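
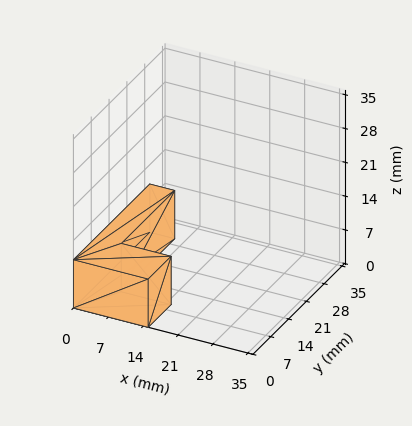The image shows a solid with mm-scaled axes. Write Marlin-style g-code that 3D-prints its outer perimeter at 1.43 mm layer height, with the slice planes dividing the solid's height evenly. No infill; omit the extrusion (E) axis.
Reading the render: the shape is an L-shaped prism: outer 15 × 30 mm, arm thicknesses ≈ 9 mm (horizontal) and 5 mm (vertical), extruded 10 mm in z (dimensions read to the nearest mm from the axis ticks). For the g-code, the solid's height is divided into equal slices at the stated Δz and each level perimeter traced with G1 moves after a G0 lift.

; perimeter-only toolpath
G21 ; units = mm
G90 ; absolute positioning
G28 ; home
; layer 1
G0 Z1.43
G0 X0.00 Y0.00
G1 X15.00 Y0.00
G1 X15.00 Y9.00
G1 X5.00 Y9.00
G1 X5.00 Y30.00
G1 X0.00 Y30.00
G1 X0.00 Y0.00
; layer 2
G0 Z2.86
G0 X0.00 Y0.00
G1 X15.00 Y0.00
G1 X15.00 Y9.00
G1 X5.00 Y9.00
G1 X5.00 Y30.00
G1 X0.00 Y30.00
G1 X0.00 Y0.00
; layer 3
G0 Z4.29
G0 X0.00 Y0.00
G1 X15.00 Y0.00
G1 X15.00 Y9.00
G1 X5.00 Y9.00
G1 X5.00 Y30.00
G1 X0.00 Y30.00
G1 X0.00 Y0.00
; layer 4
G0 Z5.71
G0 X0.00 Y0.00
G1 X15.00 Y0.00
G1 X15.00 Y9.00
G1 X5.00 Y9.00
G1 X5.00 Y30.00
G1 X0.00 Y30.00
G1 X0.00 Y0.00
; layer 5
G0 Z7.14
G0 X0.00 Y0.00
G1 X15.00 Y0.00
G1 X15.00 Y9.00
G1 X5.00 Y9.00
G1 X5.00 Y30.00
G1 X0.00 Y30.00
G1 X0.00 Y0.00
; layer 6
G0 Z8.57
G0 X0.00 Y0.00
G1 X15.00 Y0.00
G1 X15.00 Y9.00
G1 X5.00 Y9.00
G1 X5.00 Y30.00
G1 X0.00 Y30.00
G1 X0.00 Y0.00
; layer 7
G0 Z10.00
G0 X0.00 Y0.00
G1 X15.00 Y0.00
G1 X15.00 Y9.00
G1 X5.00 Y9.00
G1 X5.00 Y30.00
G1 X0.00 Y30.00
G1 X0.00 Y0.00
M2 ; end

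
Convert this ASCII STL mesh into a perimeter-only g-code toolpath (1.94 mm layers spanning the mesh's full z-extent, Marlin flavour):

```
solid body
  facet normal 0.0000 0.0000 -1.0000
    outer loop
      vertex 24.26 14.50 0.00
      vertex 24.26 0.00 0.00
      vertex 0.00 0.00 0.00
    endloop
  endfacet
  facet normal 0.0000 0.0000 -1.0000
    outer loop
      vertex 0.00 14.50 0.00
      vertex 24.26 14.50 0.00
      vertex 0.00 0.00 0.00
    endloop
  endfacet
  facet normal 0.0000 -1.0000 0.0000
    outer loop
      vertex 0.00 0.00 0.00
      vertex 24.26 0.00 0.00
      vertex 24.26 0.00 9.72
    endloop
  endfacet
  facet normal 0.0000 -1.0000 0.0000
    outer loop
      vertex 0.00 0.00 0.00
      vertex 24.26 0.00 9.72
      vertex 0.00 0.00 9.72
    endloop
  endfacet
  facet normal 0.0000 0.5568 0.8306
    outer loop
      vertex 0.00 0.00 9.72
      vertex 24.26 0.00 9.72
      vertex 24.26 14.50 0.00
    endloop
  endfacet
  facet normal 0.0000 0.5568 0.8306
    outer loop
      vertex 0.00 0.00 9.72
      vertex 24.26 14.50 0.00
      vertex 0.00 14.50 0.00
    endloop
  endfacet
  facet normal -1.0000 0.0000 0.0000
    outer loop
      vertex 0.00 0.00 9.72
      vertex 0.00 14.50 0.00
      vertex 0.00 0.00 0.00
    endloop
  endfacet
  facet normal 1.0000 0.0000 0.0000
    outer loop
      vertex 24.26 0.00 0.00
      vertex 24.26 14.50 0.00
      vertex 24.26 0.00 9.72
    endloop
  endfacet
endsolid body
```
; perimeter-only toolpath
G21 ; units = mm
G90 ; absolute positioning
G28 ; home
; layer 1
G0 Z1.94
G0 X0.00 Y0.00
G1 X24.26 Y0.00
G1 X24.26 Y11.60
G1 X0.00 Y11.60
G1 X0.00 Y0.00
; layer 2
G0 Z3.89
G0 X0.00 Y0.00
G1 X24.26 Y0.00
G1 X24.26 Y8.70
G1 X0.00 Y8.70
G1 X0.00 Y0.00
; layer 3
G0 Z5.83
G0 X0.00 Y0.00
G1 X24.26 Y0.00
G1 X24.26 Y5.80
G1 X0.00 Y5.80
G1 X0.00 Y0.00
; layer 4
G0 Z7.78
G0 X0.00 Y0.00
G1 X24.26 Y0.00
G1 X24.26 Y2.90
G1 X0.00 Y2.90
G1 X0.00 Y0.00
M2 ; end

The solid is a wedge (ramp): 24.3 × 14.5 mm base, rising to 9.72 mm along the y=0 edge and sloping linearly to z=0 at y=14.5. Slicing at Δz = 1.94 mm — 5 equal slices spanning the solid's height, so layer i sits at z = i·h/5 — gives 4 non-empty perimeters. Each is a 4-segment closed polygon; G0 lifts to the layer z and rapids to the start vertex, then G1 traces the edges. The cross-section shrinks linearly with z (the slice at the apex is degenerate and omitted).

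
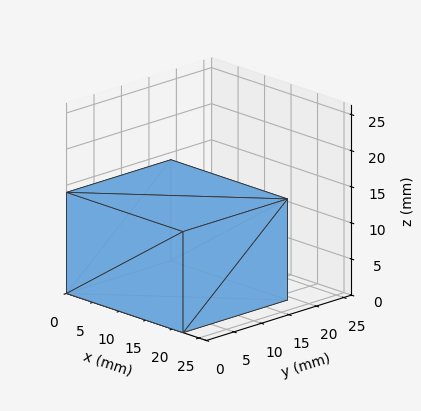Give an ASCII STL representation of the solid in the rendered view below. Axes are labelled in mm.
Reading the render: the shape is a rectangular box, roughly 22 × 19 mm footprint and 14 mm tall (dimensions read to the nearest mm from the axis ticks). For the STL, each face is triangulated and given an outward normal.

solid part
  facet normal 0.0000 0.0000 -1.0000
    outer loop
      vertex 22.00 19.00 0.00
      vertex 22.00 0.00 0.00
      vertex 0.00 0.00 0.00
    endloop
  endfacet
  facet normal 0.0000 0.0000 -1.0000
    outer loop
      vertex 0.00 19.00 0.00
      vertex 22.00 19.00 0.00
      vertex 0.00 0.00 0.00
    endloop
  endfacet
  facet normal 0.0000 0.0000 1.0000
    outer loop
      vertex 0.00 0.00 14.00
      vertex 22.00 0.00 14.00
      vertex 22.00 19.00 14.00
    endloop
  endfacet
  facet normal 0.0000 0.0000 1.0000
    outer loop
      vertex 0.00 0.00 14.00
      vertex 22.00 19.00 14.00
      vertex 0.00 19.00 14.00
    endloop
  endfacet
  facet normal 0.0000 -1.0000 0.0000
    outer loop
      vertex 0.00 0.00 0.00
      vertex 22.00 0.00 0.00
      vertex 22.00 0.00 14.00
    endloop
  endfacet
  facet normal 0.0000 -1.0000 0.0000
    outer loop
      vertex 0.00 0.00 0.00
      vertex 22.00 0.00 14.00
      vertex 0.00 0.00 14.00
    endloop
  endfacet
  facet normal 0.0000 1.0000 0.0000
    outer loop
      vertex 22.00 19.00 14.00
      vertex 22.00 19.00 0.00
      vertex 0.00 19.00 0.00
    endloop
  endfacet
  facet normal 0.0000 1.0000 0.0000
    outer loop
      vertex 0.00 19.00 14.00
      vertex 22.00 19.00 14.00
      vertex 0.00 19.00 0.00
    endloop
  endfacet
  facet normal -1.0000 0.0000 0.0000
    outer loop
      vertex 0.00 19.00 14.00
      vertex 0.00 19.00 0.00
      vertex 0.00 0.00 0.00
    endloop
  endfacet
  facet normal -1.0000 0.0000 0.0000
    outer loop
      vertex 0.00 0.00 14.00
      vertex 0.00 19.00 14.00
      vertex 0.00 0.00 0.00
    endloop
  endfacet
  facet normal 1.0000 0.0000 0.0000
    outer loop
      vertex 22.00 0.00 0.00
      vertex 22.00 19.00 0.00
      vertex 22.00 19.00 14.00
    endloop
  endfacet
  facet normal 1.0000 0.0000 0.0000
    outer loop
      vertex 22.00 0.00 0.00
      vertex 22.00 19.00 14.00
      vertex 22.00 0.00 14.00
    endloop
  endfacet
endsolid part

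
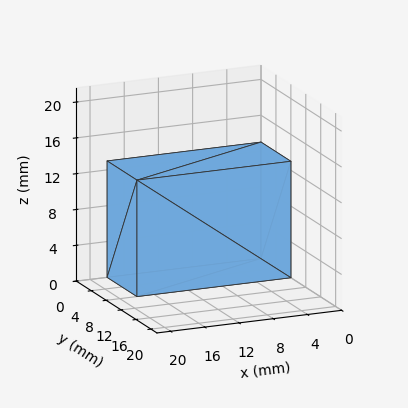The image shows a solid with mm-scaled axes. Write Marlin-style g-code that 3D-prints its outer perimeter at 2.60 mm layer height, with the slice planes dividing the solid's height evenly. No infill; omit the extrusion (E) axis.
Reading the render: the shape is a rectangular box, roughly 18 × 8 mm footprint and 13 mm tall (dimensions read to the nearest mm from the axis ticks). For the g-code, the solid's height is divided into equal slices at the stated Δz and each level perimeter traced with G1 moves after a G0 lift.

; perimeter-only toolpath
G21 ; units = mm
G90 ; absolute positioning
G28 ; home
; layer 1
G0 Z2.60
G0 X0.00 Y0.00
G1 X18.00 Y0.00
G1 X18.00 Y8.00
G1 X0.00 Y8.00
G1 X0.00 Y0.00
; layer 2
G0 Z5.20
G0 X0.00 Y0.00
G1 X18.00 Y0.00
G1 X18.00 Y8.00
G1 X0.00 Y8.00
G1 X0.00 Y0.00
; layer 3
G0 Z7.80
G0 X0.00 Y0.00
G1 X18.00 Y0.00
G1 X18.00 Y8.00
G1 X0.00 Y8.00
G1 X0.00 Y0.00
; layer 4
G0 Z10.40
G0 X0.00 Y0.00
G1 X18.00 Y0.00
G1 X18.00 Y8.00
G1 X0.00 Y8.00
G1 X0.00 Y0.00
; layer 5
G0 Z13.00
G0 X0.00 Y0.00
G1 X18.00 Y0.00
G1 X18.00 Y8.00
G1 X0.00 Y8.00
G1 X0.00 Y0.00
M2 ; end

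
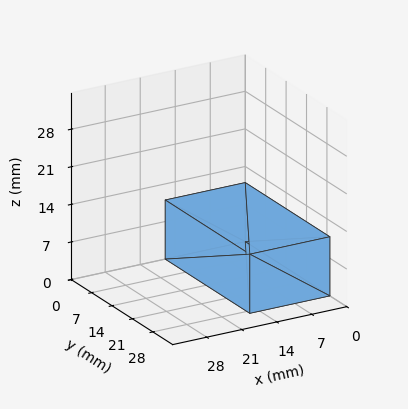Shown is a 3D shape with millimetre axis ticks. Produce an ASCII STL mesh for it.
Reading the render: the shape is a rectangular box, roughly 16 × 29 mm footprint and 11 mm tall (dimensions read to the nearest mm from the axis ticks). For the STL, each face is triangulated and given an outward normal.

solid part
  facet normal 0.0000 0.0000 -1.0000
    outer loop
      vertex 16.00 29.00 0.00
      vertex 16.00 0.00 0.00
      vertex 0.00 0.00 0.00
    endloop
  endfacet
  facet normal 0.0000 0.0000 -1.0000
    outer loop
      vertex 0.00 29.00 0.00
      vertex 16.00 29.00 0.00
      vertex 0.00 0.00 0.00
    endloop
  endfacet
  facet normal 0.0000 0.0000 1.0000
    outer loop
      vertex 0.00 0.00 11.00
      vertex 16.00 0.00 11.00
      vertex 16.00 29.00 11.00
    endloop
  endfacet
  facet normal 0.0000 0.0000 1.0000
    outer loop
      vertex 0.00 0.00 11.00
      vertex 16.00 29.00 11.00
      vertex 0.00 29.00 11.00
    endloop
  endfacet
  facet normal 0.0000 -1.0000 0.0000
    outer loop
      vertex 0.00 0.00 0.00
      vertex 16.00 0.00 0.00
      vertex 16.00 0.00 11.00
    endloop
  endfacet
  facet normal 0.0000 -1.0000 0.0000
    outer loop
      vertex 0.00 0.00 0.00
      vertex 16.00 0.00 11.00
      vertex 0.00 0.00 11.00
    endloop
  endfacet
  facet normal 0.0000 1.0000 0.0000
    outer loop
      vertex 16.00 29.00 11.00
      vertex 16.00 29.00 0.00
      vertex 0.00 29.00 0.00
    endloop
  endfacet
  facet normal 0.0000 1.0000 0.0000
    outer loop
      vertex 0.00 29.00 11.00
      vertex 16.00 29.00 11.00
      vertex 0.00 29.00 0.00
    endloop
  endfacet
  facet normal -1.0000 0.0000 0.0000
    outer loop
      vertex 0.00 29.00 11.00
      vertex 0.00 29.00 0.00
      vertex 0.00 0.00 0.00
    endloop
  endfacet
  facet normal -1.0000 0.0000 0.0000
    outer loop
      vertex 0.00 0.00 11.00
      vertex 0.00 29.00 11.00
      vertex 0.00 0.00 0.00
    endloop
  endfacet
  facet normal 1.0000 0.0000 0.0000
    outer loop
      vertex 16.00 0.00 0.00
      vertex 16.00 29.00 0.00
      vertex 16.00 29.00 11.00
    endloop
  endfacet
  facet normal 1.0000 0.0000 0.0000
    outer loop
      vertex 16.00 0.00 0.00
      vertex 16.00 29.00 11.00
      vertex 16.00 0.00 11.00
    endloop
  endfacet
endsolid part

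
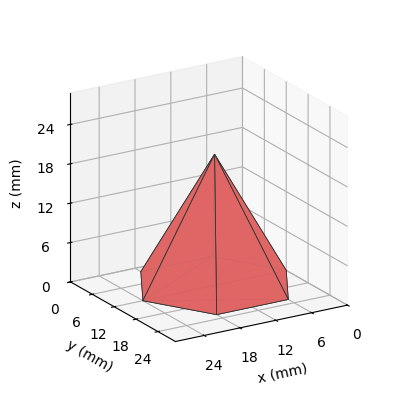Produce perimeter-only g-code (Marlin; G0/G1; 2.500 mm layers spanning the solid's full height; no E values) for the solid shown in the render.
Reading the render: the shape is a regular 6-sided pyramid, base circumscribed radius ≈ 12 mm, apex at z ≈ 20 mm (dimensions read to the nearest mm from the axis ticks). For the g-code, the solid's height is divided into equal slices at the stated Δz and each level perimeter traced with G1 moves after a G0 lift.

; perimeter-only toolpath
G21 ; units = mm
G90 ; absolute positioning
G28 ; home
; layer 1
G0 Z2.500
G0 X22.500 Y12.000
G1 X17.250 Y21.093
G1 X6.750 Y21.093
G1 X1.500 Y12.000
G1 X6.750 Y2.907
G1 X17.250 Y2.907
G1 X22.500 Y12.000
; layer 2
G0 Z5.000
G0 X21.000 Y12.000
G1 X16.500 Y19.794
G1 X7.500 Y19.794
G1 X3.000 Y12.000
G1 X7.500 Y4.206
G1 X16.500 Y4.206
G1 X21.000 Y12.000
; layer 3
G0 Z7.500
G0 X19.500 Y12.000
G1 X15.750 Y18.495
G1 X8.250 Y18.495
G1 X4.500 Y12.000
G1 X8.250 Y5.505
G1 X15.750 Y5.505
G1 X19.500 Y12.000
; layer 4
G0 Z10.000
G0 X18.000 Y12.000
G1 X15.000 Y17.196
G1 X9.000 Y17.196
G1 X6.000 Y12.000
G1 X9.000 Y6.804
G1 X15.000 Y6.804
G1 X18.000 Y12.000
; layer 5
G0 Z12.500
G0 X16.500 Y12.000
G1 X14.250 Y15.897
G1 X9.750 Y15.897
G1 X7.500 Y12.000
G1 X9.750 Y8.103
G1 X14.250 Y8.103
G1 X16.500 Y12.000
; layer 6
G0 Z15.000
G0 X15.000 Y12.000
G1 X13.500 Y14.598
G1 X10.500 Y14.598
G1 X9.000 Y12.000
G1 X10.500 Y9.402
G1 X13.500 Y9.402
G1 X15.000 Y12.000
; layer 7
G0 Z17.500
G0 X13.500 Y12.000
G1 X12.750 Y13.299
G1 X11.250 Y13.299
G1 X10.500 Y12.000
G1 X11.250 Y10.701
G1 X12.750 Y10.701
G1 X13.500 Y12.000
M2 ; end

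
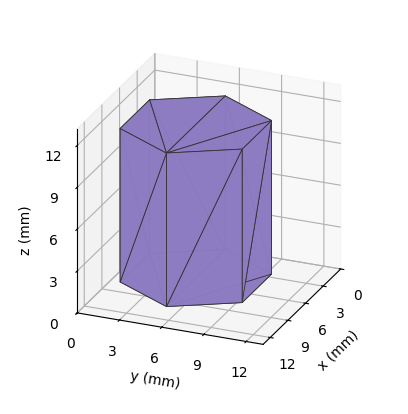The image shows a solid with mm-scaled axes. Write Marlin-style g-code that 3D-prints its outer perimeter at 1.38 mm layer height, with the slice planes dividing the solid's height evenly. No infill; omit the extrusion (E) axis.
Reading the render: the shape is a regular 6-sided prism (a cylinder approximated with 6 flat sides), circumscribed radius ≈ 5 mm, height ≈ 11 mm (dimensions read to the nearest mm from the axis ticks). For the g-code, the solid's height is divided into equal slices at the stated Δz and each level perimeter traced with G1 moves after a G0 lift.

; perimeter-only toolpath
G21 ; units = mm
G90 ; absolute positioning
G28 ; home
; layer 1
G0 Z1.38
G0 X10.00 Y5.00
G1 X7.50 Y9.33
G1 X2.50 Y9.33
G1 X0.00 Y5.00
G1 X2.50 Y0.67
G1 X7.50 Y0.67
G1 X10.00 Y5.00
; layer 2
G0 Z2.75
G0 X10.00 Y5.00
G1 X7.50 Y9.33
G1 X2.50 Y9.33
G1 X0.00 Y5.00
G1 X2.50 Y0.67
G1 X7.50 Y0.67
G1 X10.00 Y5.00
; layer 3
G0 Z4.12
G0 X10.00 Y5.00
G1 X7.50 Y9.33
G1 X2.50 Y9.33
G1 X0.00 Y5.00
G1 X2.50 Y0.67
G1 X7.50 Y0.67
G1 X10.00 Y5.00
; layer 4
G0 Z5.50
G0 X10.00 Y5.00
G1 X7.50 Y9.33
G1 X2.50 Y9.33
G1 X0.00 Y5.00
G1 X2.50 Y0.67
G1 X7.50 Y0.67
G1 X10.00 Y5.00
; layer 5
G0 Z6.88
G0 X10.00 Y5.00
G1 X7.50 Y9.33
G1 X2.50 Y9.33
G1 X0.00 Y5.00
G1 X2.50 Y0.67
G1 X7.50 Y0.67
G1 X10.00 Y5.00
; layer 6
G0 Z8.25
G0 X10.00 Y5.00
G1 X7.50 Y9.33
G1 X2.50 Y9.33
G1 X0.00 Y5.00
G1 X2.50 Y0.67
G1 X7.50 Y0.67
G1 X10.00 Y5.00
; layer 7
G0 Z9.62
G0 X10.00 Y5.00
G1 X7.50 Y9.33
G1 X2.50 Y9.33
G1 X0.00 Y5.00
G1 X2.50 Y0.67
G1 X7.50 Y0.67
G1 X10.00 Y5.00
; layer 8
G0 Z11.00
G0 X10.00 Y5.00
G1 X7.50 Y9.33
G1 X2.50 Y9.33
G1 X0.00 Y5.00
G1 X2.50 Y0.67
G1 X7.50 Y0.67
G1 X10.00 Y5.00
M2 ; end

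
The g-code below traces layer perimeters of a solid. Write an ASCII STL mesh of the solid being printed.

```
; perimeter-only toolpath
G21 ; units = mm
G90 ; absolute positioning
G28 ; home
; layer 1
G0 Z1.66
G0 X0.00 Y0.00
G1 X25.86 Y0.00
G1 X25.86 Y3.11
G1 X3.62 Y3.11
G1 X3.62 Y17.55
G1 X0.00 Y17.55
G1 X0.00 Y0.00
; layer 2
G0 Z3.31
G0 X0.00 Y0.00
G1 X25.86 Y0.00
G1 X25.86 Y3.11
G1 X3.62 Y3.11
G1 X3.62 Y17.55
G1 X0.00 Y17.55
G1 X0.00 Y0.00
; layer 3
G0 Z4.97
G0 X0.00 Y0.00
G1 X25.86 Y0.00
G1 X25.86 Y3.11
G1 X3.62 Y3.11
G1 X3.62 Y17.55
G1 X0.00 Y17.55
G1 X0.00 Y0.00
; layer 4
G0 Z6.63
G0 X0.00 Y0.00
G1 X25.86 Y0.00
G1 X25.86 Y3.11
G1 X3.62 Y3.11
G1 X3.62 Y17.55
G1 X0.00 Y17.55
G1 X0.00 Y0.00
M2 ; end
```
solid part
  facet normal 0.0000 0.0000 -1.0000
    outer loop
      vertex 25.86 3.11 0.00
      vertex 25.86 0.00 0.00
      vertex 0.00 0.00 0.00
    endloop
  endfacet
  facet normal 0.0000 0.0000 -1.0000
    outer loop
      vertex 3.62 3.11 0.00
      vertex 25.86 3.11 0.00
      vertex 0.00 0.00 0.00
    endloop
  endfacet
  facet normal 0.0000 0.0000 -1.0000
    outer loop
      vertex 3.62 17.55 0.00
      vertex 3.62 3.11 0.00
      vertex 0.00 0.00 0.00
    endloop
  endfacet
  facet normal 0.0000 0.0000 -1.0000
    outer loop
      vertex 0.00 17.55 0.00
      vertex 3.62 17.55 0.00
      vertex 0.00 0.00 0.00
    endloop
  endfacet
  facet normal 0.0000 0.0000 1.0000
    outer loop
      vertex 0.00 0.00 6.63
      vertex 25.86 0.00 6.63
      vertex 25.86 3.11 6.63
    endloop
  endfacet
  facet normal 0.0000 0.0000 1.0000
    outer loop
      vertex 0.00 0.00 6.63
      vertex 25.86 3.11 6.63
      vertex 3.62 3.11 6.63
    endloop
  endfacet
  facet normal 0.0000 0.0000 1.0000
    outer loop
      vertex 0.00 0.00 6.63
      vertex 3.62 3.11 6.63
      vertex 3.62 17.55 6.63
    endloop
  endfacet
  facet normal 0.0000 0.0000 1.0000
    outer loop
      vertex 0.00 0.00 6.63
      vertex 3.62 17.55 6.63
      vertex 0.00 17.55 6.63
    endloop
  endfacet
  facet normal 0.0000 -1.0000 0.0000
    outer loop
      vertex 0.00 0.00 0.00
      vertex 25.86 0.00 0.00
      vertex 25.86 0.00 6.63
    endloop
  endfacet
  facet normal 0.0000 -1.0000 0.0000
    outer loop
      vertex 0.00 0.00 0.00
      vertex 25.86 0.00 6.63
      vertex 0.00 0.00 6.63
    endloop
  endfacet
  facet normal 1.0000 0.0000 0.0000
    outer loop
      vertex 25.86 0.00 0.00
      vertex 25.86 3.11 0.00
      vertex 25.86 3.11 6.63
    endloop
  endfacet
  facet normal 1.0000 0.0000 0.0000
    outer loop
      vertex 25.86 0.00 0.00
      vertex 25.86 3.11 6.63
      vertex 25.86 0.00 6.63
    endloop
  endfacet
  facet normal 0.0000 1.0000 0.0000
    outer loop
      vertex 25.86 3.11 0.00
      vertex 3.62 3.11 0.00
      vertex 3.62 3.11 6.63
    endloop
  endfacet
  facet normal 0.0000 1.0000 0.0000
    outer loop
      vertex 25.86 3.11 0.00
      vertex 3.62 3.11 6.63
      vertex 25.86 3.11 6.63
    endloop
  endfacet
  facet normal 1.0000 0.0000 0.0000
    outer loop
      vertex 3.62 3.11 0.00
      vertex 3.62 17.55 0.00
      vertex 3.62 17.55 6.63
    endloop
  endfacet
  facet normal 1.0000 0.0000 0.0000
    outer loop
      vertex 3.62 3.11 0.00
      vertex 3.62 17.55 6.63
      vertex 3.62 3.11 6.63
    endloop
  endfacet
  facet normal 0.0000 1.0000 0.0000
    outer loop
      vertex 3.62 17.55 0.00
      vertex 0.00 17.55 0.00
      vertex 0.00 17.55 6.63
    endloop
  endfacet
  facet normal 0.0000 1.0000 0.0000
    outer loop
      vertex 3.62 17.55 0.00
      vertex 0.00 17.55 6.63
      vertex 3.62 17.55 6.63
    endloop
  endfacet
  facet normal -1.0000 0.0000 0.0000
    outer loop
      vertex 0.00 17.55 0.00
      vertex 0.00 0.00 0.00
      vertex 0.00 0.00 6.63
    endloop
  endfacet
  facet normal -1.0000 0.0000 0.0000
    outer loop
      vertex 0.00 17.55 0.00
      vertex 0.00 0.00 6.63
      vertex 0.00 17.55 6.63
    endloop
  endfacet
endsolid part

The G0 Z moves step by Δz≈1.66 mm. Every layer's G1 loop is the same polygon, so the solid is a straight extrusion of it from z=0 to z≈6.63. Closing with flat bottom and top caps and triangulating gives 20 facets — an L-shaped prism: outer 25.9 × 17.6 mm, arm thicknesses ≈ 3.11 mm (horizontal) and 3.62 mm (vertical), extruded 6.63 mm in z.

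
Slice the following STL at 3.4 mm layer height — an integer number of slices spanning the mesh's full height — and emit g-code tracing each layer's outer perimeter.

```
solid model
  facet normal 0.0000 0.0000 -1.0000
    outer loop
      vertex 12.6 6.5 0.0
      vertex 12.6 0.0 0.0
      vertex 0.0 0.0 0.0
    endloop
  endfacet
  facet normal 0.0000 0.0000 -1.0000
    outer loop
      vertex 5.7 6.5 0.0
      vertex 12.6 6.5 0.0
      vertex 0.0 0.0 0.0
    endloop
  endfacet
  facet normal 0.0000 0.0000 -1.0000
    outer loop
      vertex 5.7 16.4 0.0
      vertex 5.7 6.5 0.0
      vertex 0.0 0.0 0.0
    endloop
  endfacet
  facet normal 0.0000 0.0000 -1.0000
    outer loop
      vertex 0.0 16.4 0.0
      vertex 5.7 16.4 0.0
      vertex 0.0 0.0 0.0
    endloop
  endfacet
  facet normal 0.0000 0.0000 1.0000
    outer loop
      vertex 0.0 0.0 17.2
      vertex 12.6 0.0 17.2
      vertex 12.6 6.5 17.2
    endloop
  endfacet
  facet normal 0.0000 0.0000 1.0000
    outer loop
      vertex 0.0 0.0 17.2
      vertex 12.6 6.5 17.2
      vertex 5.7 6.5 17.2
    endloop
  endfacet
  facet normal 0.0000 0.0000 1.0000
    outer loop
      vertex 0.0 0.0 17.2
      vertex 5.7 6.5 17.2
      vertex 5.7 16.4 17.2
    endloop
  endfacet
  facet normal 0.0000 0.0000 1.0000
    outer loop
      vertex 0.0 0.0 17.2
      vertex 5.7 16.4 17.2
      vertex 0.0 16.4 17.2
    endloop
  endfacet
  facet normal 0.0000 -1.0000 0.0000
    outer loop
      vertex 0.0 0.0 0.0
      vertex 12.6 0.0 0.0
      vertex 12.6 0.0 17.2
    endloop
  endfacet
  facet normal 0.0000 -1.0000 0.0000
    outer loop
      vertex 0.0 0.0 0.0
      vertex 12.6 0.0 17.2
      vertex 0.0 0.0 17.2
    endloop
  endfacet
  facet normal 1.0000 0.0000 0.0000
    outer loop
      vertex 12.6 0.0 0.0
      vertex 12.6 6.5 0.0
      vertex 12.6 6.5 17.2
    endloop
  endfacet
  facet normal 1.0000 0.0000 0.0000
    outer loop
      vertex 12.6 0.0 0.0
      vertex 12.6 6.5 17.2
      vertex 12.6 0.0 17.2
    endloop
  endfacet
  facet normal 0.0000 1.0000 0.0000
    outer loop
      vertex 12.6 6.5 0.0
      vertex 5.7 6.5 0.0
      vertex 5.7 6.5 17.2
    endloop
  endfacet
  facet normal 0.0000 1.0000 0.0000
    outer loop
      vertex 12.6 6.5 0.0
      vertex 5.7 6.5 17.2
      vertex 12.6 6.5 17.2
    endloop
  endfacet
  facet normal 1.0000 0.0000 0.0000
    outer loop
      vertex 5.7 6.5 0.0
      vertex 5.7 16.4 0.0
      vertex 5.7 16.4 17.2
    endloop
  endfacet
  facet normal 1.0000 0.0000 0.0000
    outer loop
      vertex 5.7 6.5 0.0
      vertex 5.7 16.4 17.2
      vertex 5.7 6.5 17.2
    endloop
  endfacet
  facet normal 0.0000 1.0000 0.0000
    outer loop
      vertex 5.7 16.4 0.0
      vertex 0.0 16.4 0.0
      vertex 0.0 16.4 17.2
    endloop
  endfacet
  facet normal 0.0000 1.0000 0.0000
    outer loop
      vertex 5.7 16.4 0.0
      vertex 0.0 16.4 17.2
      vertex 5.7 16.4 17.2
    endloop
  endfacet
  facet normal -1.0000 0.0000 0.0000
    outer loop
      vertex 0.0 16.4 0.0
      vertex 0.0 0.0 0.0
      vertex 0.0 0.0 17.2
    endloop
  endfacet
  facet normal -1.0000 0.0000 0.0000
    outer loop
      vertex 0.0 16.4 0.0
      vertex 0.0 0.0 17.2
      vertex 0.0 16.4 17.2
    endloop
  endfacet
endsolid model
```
; perimeter-only toolpath
G21 ; units = mm
G90 ; absolute positioning
G28 ; home
; layer 1
G0 Z3.4
G0 X0.0 Y0.0
G1 X12.6 Y0.0
G1 X12.6 Y6.5
G1 X5.7 Y6.5
G1 X5.7 Y16.4
G1 X0.0 Y16.4
G1 X0.0 Y0.0
; layer 2
G0 Z6.9
G0 X0.0 Y0.0
G1 X12.6 Y0.0
G1 X12.6 Y6.5
G1 X5.7 Y6.5
G1 X5.7 Y16.4
G1 X0.0 Y16.4
G1 X0.0 Y0.0
; layer 3
G0 Z10.3
G0 X0.0 Y0.0
G1 X12.6 Y0.0
G1 X12.6 Y6.5
G1 X5.7 Y6.5
G1 X5.7 Y16.4
G1 X0.0 Y16.4
G1 X0.0 Y0.0
; layer 4
G0 Z13.8
G0 X0.0 Y0.0
G1 X12.6 Y0.0
G1 X12.6 Y6.5
G1 X5.7 Y6.5
G1 X5.7 Y16.4
G1 X0.0 Y16.4
G1 X0.0 Y0.0
; layer 5
G0 Z17.2
G0 X0.0 Y0.0
G1 X12.6 Y0.0
G1 X12.6 Y6.5
G1 X5.7 Y6.5
G1 X5.7 Y16.4
G1 X0.0 Y16.4
G1 X0.0 Y0.0
M2 ; end

The solid is an L-shaped prism: outer 12.6 × 16.4 mm, arm thicknesses ≈ 6.5 mm (horizontal) and 5.7 mm (vertical), extruded 17.2 mm in z. Slicing at Δz = 3.4 mm — 5 equal slices spanning the solid's height, so layer i sits at z = i·h/5 — gives 5 non-empty perimeters. Each is a 6-segment closed polygon; G0 lifts to the layer z and rapids to the start vertex, then G1 traces the edges.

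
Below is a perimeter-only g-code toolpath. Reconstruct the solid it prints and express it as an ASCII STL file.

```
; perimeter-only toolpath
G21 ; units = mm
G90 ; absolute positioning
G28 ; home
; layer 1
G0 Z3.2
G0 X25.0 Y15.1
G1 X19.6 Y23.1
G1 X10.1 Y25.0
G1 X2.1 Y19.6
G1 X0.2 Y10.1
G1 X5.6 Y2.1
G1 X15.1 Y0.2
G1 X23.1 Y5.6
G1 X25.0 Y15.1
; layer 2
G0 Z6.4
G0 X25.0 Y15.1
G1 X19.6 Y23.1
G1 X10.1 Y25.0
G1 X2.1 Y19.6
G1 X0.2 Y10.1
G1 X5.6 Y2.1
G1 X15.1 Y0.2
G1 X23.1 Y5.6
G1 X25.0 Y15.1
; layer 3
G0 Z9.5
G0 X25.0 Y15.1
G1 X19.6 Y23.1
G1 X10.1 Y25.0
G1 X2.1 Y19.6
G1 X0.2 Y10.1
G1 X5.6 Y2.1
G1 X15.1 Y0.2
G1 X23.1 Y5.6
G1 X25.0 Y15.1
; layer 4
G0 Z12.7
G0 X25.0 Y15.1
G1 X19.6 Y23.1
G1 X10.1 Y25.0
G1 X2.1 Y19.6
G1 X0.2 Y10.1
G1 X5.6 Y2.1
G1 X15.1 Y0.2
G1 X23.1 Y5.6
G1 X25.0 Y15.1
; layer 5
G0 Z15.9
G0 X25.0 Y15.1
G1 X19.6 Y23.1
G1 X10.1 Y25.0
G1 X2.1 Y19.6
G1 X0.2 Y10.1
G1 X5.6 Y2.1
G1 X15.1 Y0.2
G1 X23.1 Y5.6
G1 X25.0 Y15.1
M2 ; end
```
solid part
  facet normal 0.0000 0.0000 -1.0000
    outer loop
      vertex 10.1 25.0 0.0
      vertex 19.6 23.1 0.0
      vertex 25.0 15.1 0.0
    endloop
  endfacet
  facet normal 0.0000 0.0000 -1.0000
    outer loop
      vertex 2.1 19.6 0.0
      vertex 10.1 25.0 0.0
      vertex 25.0 15.1 0.0
    endloop
  endfacet
  facet normal 0.0000 0.0000 -1.0000
    outer loop
      vertex 0.2 10.1 0.0
      vertex 2.1 19.6 0.0
      vertex 25.0 15.1 0.0
    endloop
  endfacet
  facet normal 0.0000 0.0000 -1.0000
    outer loop
      vertex 5.6 2.1 0.0
      vertex 0.2 10.1 0.0
      vertex 25.0 15.1 0.0
    endloop
  endfacet
  facet normal 0.0000 0.0000 -1.0000
    outer loop
      vertex 15.1 0.2 0.0
      vertex 5.6 2.1 0.0
      vertex 25.0 15.1 0.0
    endloop
  endfacet
  facet normal 0.0000 0.0000 -1.0000
    outer loop
      vertex 23.1 5.6 0.0
      vertex 15.1 0.2 0.0
      vertex 25.0 15.1 0.0
    endloop
  endfacet
  facet normal 0.0000 0.0000 1.0000
    outer loop
      vertex 25.0 15.1 15.9
      vertex 19.6 23.1 15.9
      vertex 10.1 25.0 15.9
    endloop
  endfacet
  facet normal 0.0000 0.0000 1.0000
    outer loop
      vertex 25.0 15.1 15.9
      vertex 10.1 25.0 15.9
      vertex 2.1 19.6 15.9
    endloop
  endfacet
  facet normal 0.0000 0.0000 1.0000
    outer loop
      vertex 25.0 15.1 15.9
      vertex 2.1 19.6 15.9
      vertex 0.2 10.1 15.9
    endloop
  endfacet
  facet normal 0.0000 0.0000 1.0000
    outer loop
      vertex 25.0 15.1 15.9
      vertex 0.2 10.1 15.9
      vertex 5.6 2.1 15.9
    endloop
  endfacet
  facet normal 0.0000 0.0000 1.0000
    outer loop
      vertex 25.0 15.1 15.9
      vertex 5.6 2.1 15.9
      vertex 15.1 0.2 15.9
    endloop
  endfacet
  facet normal 0.0000 0.0000 1.0000
    outer loop
      vertex 25.0 15.1 15.9
      vertex 15.1 0.2 15.9
      vertex 23.1 5.6 15.9
    endloop
  endfacet
  facet normal 0.8288 0.5595 0.0000
    outer loop
      vertex 25.0 15.1 0.0
      vertex 19.6 23.1 0.0
      vertex 19.6 23.1 15.9
    endloop
  endfacet
  facet normal 0.8288 0.5595 0.0000
    outer loop
      vertex 25.0 15.1 0.0
      vertex 19.6 23.1 15.9
      vertex 25.0 15.1 15.9
    endloop
  endfacet
  facet normal 0.1961 0.9806 0.0000
    outer loop
      vertex 19.6 23.1 0.0
      vertex 10.1 25.0 0.0
      vertex 10.1 25.0 15.9
    endloop
  endfacet
  facet normal 0.1961 0.9806 0.0000
    outer loop
      vertex 19.6 23.1 0.0
      vertex 10.1 25.0 15.9
      vertex 19.6 23.1 15.9
    endloop
  endfacet
  facet normal -0.5595 0.8288 0.0000
    outer loop
      vertex 10.1 25.0 0.0
      vertex 2.1 19.6 0.0
      vertex 2.1 19.6 15.9
    endloop
  endfacet
  facet normal -0.5595 0.8288 0.0000
    outer loop
      vertex 10.1 25.0 0.0
      vertex 2.1 19.6 15.9
      vertex 10.1 25.0 15.9
    endloop
  endfacet
  facet normal -0.9806 0.1961 0.0000
    outer loop
      vertex 2.1 19.6 0.0
      vertex 0.2 10.1 0.0
      vertex 0.2 10.1 15.9
    endloop
  endfacet
  facet normal -0.9806 0.1961 0.0000
    outer loop
      vertex 2.1 19.6 0.0
      vertex 0.2 10.1 15.9
      vertex 2.1 19.6 15.9
    endloop
  endfacet
  facet normal -0.8288 -0.5595 0.0000
    outer loop
      vertex 0.2 10.1 0.0
      vertex 5.6 2.1 0.0
      vertex 5.6 2.1 15.9
    endloop
  endfacet
  facet normal -0.8288 -0.5595 0.0000
    outer loop
      vertex 0.2 10.1 0.0
      vertex 5.6 2.1 15.9
      vertex 0.2 10.1 15.9
    endloop
  endfacet
  facet normal -0.1961 -0.9806 0.0000
    outer loop
      vertex 5.6 2.1 0.0
      vertex 15.1 0.2 0.0
      vertex 15.1 0.2 15.9
    endloop
  endfacet
  facet normal -0.1961 -0.9806 0.0000
    outer loop
      vertex 5.6 2.1 0.0
      vertex 15.1 0.2 15.9
      vertex 5.6 2.1 15.9
    endloop
  endfacet
  facet normal 0.5595 -0.8288 0.0000
    outer loop
      vertex 15.1 0.2 0.0
      vertex 23.1 5.6 0.0
      vertex 23.1 5.6 15.9
    endloop
  endfacet
  facet normal 0.5595 -0.8288 0.0000
    outer loop
      vertex 15.1 0.2 0.0
      vertex 23.1 5.6 15.9
      vertex 15.1 0.2 15.9
    endloop
  endfacet
  facet normal 0.9806 -0.1961 0.0000
    outer loop
      vertex 23.1 5.6 0.0
      vertex 25.0 15.1 0.0
      vertex 25.0 15.1 15.9
    endloop
  endfacet
  facet normal 0.9806 -0.1961 0.0000
    outer loop
      vertex 23.1 5.6 0.0
      vertex 25.0 15.1 15.9
      vertex 23.1 5.6 15.9
    endloop
  endfacet
endsolid part

The G0 Z moves step by Δz≈3.2 mm. Every layer's G1 loop is the same polygon, so the solid is a straight extrusion of it from z=0 to z≈15.9. Closing with flat bottom and top caps and triangulating gives 28 facets — a regular 8-sided prism (a cylinder approximated with 8 flat sides), circumscribed radius ≈ 12.6 mm, height ≈ 15.9 mm.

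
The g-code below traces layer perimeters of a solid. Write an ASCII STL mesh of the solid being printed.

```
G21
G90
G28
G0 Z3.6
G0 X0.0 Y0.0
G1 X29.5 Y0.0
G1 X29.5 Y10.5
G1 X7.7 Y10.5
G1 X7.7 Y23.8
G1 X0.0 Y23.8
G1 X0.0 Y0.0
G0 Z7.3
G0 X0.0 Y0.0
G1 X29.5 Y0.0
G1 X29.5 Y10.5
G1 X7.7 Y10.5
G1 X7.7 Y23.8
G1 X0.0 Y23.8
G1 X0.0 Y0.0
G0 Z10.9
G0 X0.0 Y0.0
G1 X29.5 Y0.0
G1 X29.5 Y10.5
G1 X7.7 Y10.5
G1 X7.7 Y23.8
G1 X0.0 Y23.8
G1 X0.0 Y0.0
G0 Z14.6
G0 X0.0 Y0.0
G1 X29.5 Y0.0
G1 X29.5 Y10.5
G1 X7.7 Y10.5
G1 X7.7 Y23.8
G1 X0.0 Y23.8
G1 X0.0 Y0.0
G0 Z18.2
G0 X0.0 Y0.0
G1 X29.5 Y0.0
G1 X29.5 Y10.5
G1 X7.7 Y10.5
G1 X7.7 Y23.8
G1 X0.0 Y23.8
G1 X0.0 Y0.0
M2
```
solid part
  facet normal 0.0000 0.0000 -1.0000
    outer loop
      vertex 29.5 10.5 0.0
      vertex 29.5 0.0 0.0
      vertex 0.0 0.0 0.0
    endloop
  endfacet
  facet normal 0.0000 0.0000 -1.0000
    outer loop
      vertex 7.7 10.5 0.0
      vertex 29.5 10.5 0.0
      vertex 0.0 0.0 0.0
    endloop
  endfacet
  facet normal 0.0000 0.0000 -1.0000
    outer loop
      vertex 7.7 23.8 0.0
      vertex 7.7 10.5 0.0
      vertex 0.0 0.0 0.0
    endloop
  endfacet
  facet normal 0.0000 0.0000 -1.0000
    outer loop
      vertex 0.0 23.8 0.0
      vertex 7.7 23.8 0.0
      vertex 0.0 0.0 0.0
    endloop
  endfacet
  facet normal 0.0000 0.0000 1.0000
    outer loop
      vertex 0.0 0.0 18.2
      vertex 29.5 0.0 18.2
      vertex 29.5 10.5 18.2
    endloop
  endfacet
  facet normal 0.0000 0.0000 1.0000
    outer loop
      vertex 0.0 0.0 18.2
      vertex 29.5 10.5 18.2
      vertex 7.7 10.5 18.2
    endloop
  endfacet
  facet normal 0.0000 0.0000 1.0000
    outer loop
      vertex 0.0 0.0 18.2
      vertex 7.7 10.5 18.2
      vertex 7.7 23.8 18.2
    endloop
  endfacet
  facet normal 0.0000 0.0000 1.0000
    outer loop
      vertex 0.0 0.0 18.2
      vertex 7.7 23.8 18.2
      vertex 0.0 23.8 18.2
    endloop
  endfacet
  facet normal 0.0000 -1.0000 0.0000
    outer loop
      vertex 0.0 0.0 0.0
      vertex 29.5 0.0 0.0
      vertex 29.5 0.0 18.2
    endloop
  endfacet
  facet normal 0.0000 -1.0000 0.0000
    outer loop
      vertex 0.0 0.0 0.0
      vertex 29.5 0.0 18.2
      vertex 0.0 0.0 18.2
    endloop
  endfacet
  facet normal 1.0000 0.0000 0.0000
    outer loop
      vertex 29.5 0.0 0.0
      vertex 29.5 10.5 0.0
      vertex 29.5 10.5 18.2
    endloop
  endfacet
  facet normal 1.0000 0.0000 0.0000
    outer loop
      vertex 29.5 0.0 0.0
      vertex 29.5 10.5 18.2
      vertex 29.5 0.0 18.2
    endloop
  endfacet
  facet normal 0.0000 1.0000 0.0000
    outer loop
      vertex 29.5 10.5 0.0
      vertex 7.7 10.5 0.0
      vertex 7.7 10.5 18.2
    endloop
  endfacet
  facet normal 0.0000 1.0000 0.0000
    outer loop
      vertex 29.5 10.5 0.0
      vertex 7.7 10.5 18.2
      vertex 29.5 10.5 18.2
    endloop
  endfacet
  facet normal 1.0000 0.0000 0.0000
    outer loop
      vertex 7.7 10.5 0.0
      vertex 7.7 23.8 0.0
      vertex 7.7 23.8 18.2
    endloop
  endfacet
  facet normal 1.0000 0.0000 0.0000
    outer loop
      vertex 7.7 10.5 0.0
      vertex 7.7 23.8 18.2
      vertex 7.7 10.5 18.2
    endloop
  endfacet
  facet normal 0.0000 1.0000 0.0000
    outer loop
      vertex 7.7 23.8 0.0
      vertex 0.0 23.8 0.0
      vertex 0.0 23.8 18.2
    endloop
  endfacet
  facet normal 0.0000 1.0000 0.0000
    outer loop
      vertex 7.7 23.8 0.0
      vertex 0.0 23.8 18.2
      vertex 7.7 23.8 18.2
    endloop
  endfacet
  facet normal -1.0000 0.0000 0.0000
    outer loop
      vertex 0.0 23.8 0.0
      vertex 0.0 0.0 0.0
      vertex 0.0 0.0 18.2
    endloop
  endfacet
  facet normal -1.0000 0.0000 0.0000
    outer loop
      vertex 0.0 23.8 0.0
      vertex 0.0 0.0 18.2
      vertex 0.0 23.8 18.2
    endloop
  endfacet
endsolid part

The G0 Z moves step by Δz≈3.6 mm. Every layer's G1 loop is the same polygon, so the solid is a straight extrusion of it from z=0 to z≈18.2. Closing with flat bottom and top caps and triangulating gives 20 facets — an L-shaped prism: outer 29.5 × 23.8 mm, arm thicknesses ≈ 10.5 mm (horizontal) and 7.7 mm (vertical), extruded 18.2 mm in z.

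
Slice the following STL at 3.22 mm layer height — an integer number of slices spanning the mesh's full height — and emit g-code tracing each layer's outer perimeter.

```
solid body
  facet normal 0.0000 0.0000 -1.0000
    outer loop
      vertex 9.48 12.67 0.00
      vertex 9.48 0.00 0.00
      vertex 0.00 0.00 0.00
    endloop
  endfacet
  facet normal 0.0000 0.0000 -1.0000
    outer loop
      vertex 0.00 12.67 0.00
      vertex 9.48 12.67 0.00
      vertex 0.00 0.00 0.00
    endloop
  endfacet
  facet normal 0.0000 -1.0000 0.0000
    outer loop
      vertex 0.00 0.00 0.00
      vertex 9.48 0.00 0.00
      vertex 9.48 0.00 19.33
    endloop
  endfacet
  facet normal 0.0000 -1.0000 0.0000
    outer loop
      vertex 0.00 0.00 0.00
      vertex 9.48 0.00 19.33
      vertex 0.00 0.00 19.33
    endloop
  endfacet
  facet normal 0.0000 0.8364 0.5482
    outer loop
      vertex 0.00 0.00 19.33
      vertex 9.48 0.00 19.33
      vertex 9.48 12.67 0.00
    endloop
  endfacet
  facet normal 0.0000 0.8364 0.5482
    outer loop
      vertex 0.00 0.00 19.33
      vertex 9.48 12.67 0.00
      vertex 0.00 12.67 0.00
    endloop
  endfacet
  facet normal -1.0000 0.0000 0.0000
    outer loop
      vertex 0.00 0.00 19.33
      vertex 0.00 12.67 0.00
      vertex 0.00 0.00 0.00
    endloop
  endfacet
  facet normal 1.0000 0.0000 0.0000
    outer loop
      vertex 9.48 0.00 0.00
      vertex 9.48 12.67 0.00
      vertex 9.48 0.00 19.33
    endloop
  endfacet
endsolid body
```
; perimeter-only toolpath
G21 ; units = mm
G90 ; absolute positioning
G28 ; home
; layer 1
G0 Z3.22
G0 X0.00 Y0.00
G1 X9.48 Y0.00
G1 X9.48 Y10.56
G1 X0.00 Y10.56
G1 X0.00 Y0.00
; layer 2
G0 Z6.44
G0 X0.00 Y0.00
G1 X9.48 Y0.00
G1 X9.48 Y8.45
G1 X0.00 Y8.45
G1 X0.00 Y0.00
; layer 3
G0 Z9.66
G0 X0.00 Y0.00
G1 X9.48 Y0.00
G1 X9.48 Y6.33
G1 X0.00 Y6.33
G1 X0.00 Y0.00
; layer 4
G0 Z12.89
G0 X0.00 Y0.00
G1 X9.48 Y0.00
G1 X9.48 Y4.22
G1 X0.00 Y4.22
G1 X0.00 Y0.00
; layer 5
G0 Z16.11
G0 X0.00 Y0.00
G1 X9.48 Y0.00
G1 X9.48 Y2.11
G1 X0.00 Y2.11
G1 X0.00 Y0.00
M2 ; end

The solid is a wedge (ramp): 9.48 × 12.7 mm base, rising to 19.3 mm along the y=0 edge and sloping linearly to z=0 at y=12.7. Slicing at Δz = 3.22 mm — 6 equal slices spanning the solid's height, so layer i sits at z = i·h/6 — gives 5 non-empty perimeters. Each is a 4-segment closed polygon; G0 lifts to the layer z and rapids to the start vertex, then G1 traces the edges. The cross-section shrinks linearly with z (the slice at the apex is degenerate and omitted).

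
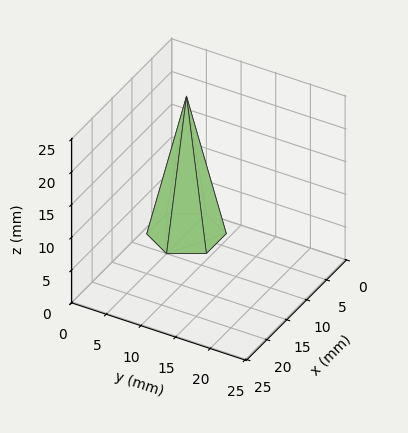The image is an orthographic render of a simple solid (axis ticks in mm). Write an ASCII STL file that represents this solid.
Reading the render: the shape is a regular 6-sided pyramid, base circumscribed radius ≈ 5 mm, apex at z ≈ 21 mm (dimensions read to the nearest mm from the axis ticks). For the STL, each face is triangulated and given an outward normal.

solid part
  facet normal 0.0000 0.0000 -1.0000
    outer loop
      vertex 2.5 9.3 0.0
      vertex 7.5 9.3 0.0
      vertex 10.0 5.0 0.0
    endloop
  endfacet
  facet normal 0.0000 0.0000 -1.0000
    outer loop
      vertex 0.0 5.0 0.0
      vertex 2.5 9.3 0.0
      vertex 10.0 5.0 0.0
    endloop
  endfacet
  facet normal 0.0000 0.0000 -1.0000
    outer loop
      vertex 2.5 0.7 0.0
      vertex 0.0 5.0 0.0
      vertex 10.0 5.0 0.0
    endloop
  endfacet
  facet normal 0.0000 0.0000 -1.0000
    outer loop
      vertex 7.5 0.7 0.0
      vertex 2.5 0.7 0.0
      vertex 10.0 5.0 0.0
    endloop
  endfacet
  facet normal 0.8468 0.4923 0.2016
    outer loop
      vertex 10.0 5.0 0.0
      vertex 7.5 9.3 0.0
      vertex 5.0 5.0 21.0
    endloop
  endfacet
  facet normal 0.0000 0.9797 0.2006
    outer loop
      vertex 7.5 9.3 0.0
      vertex 2.5 9.3 0.0
      vertex 5.0 5.0 21.0
    endloop
  endfacet
  facet normal -0.8468 0.4923 0.2016
    outer loop
      vertex 2.5 9.3 0.0
      vertex 0.0 5.0 0.0
      vertex 5.0 5.0 21.0
    endloop
  endfacet
  facet normal -0.8468 -0.4923 0.2016
    outer loop
      vertex 0.0 5.0 0.0
      vertex 2.5 0.7 0.0
      vertex 5.0 5.0 21.0
    endloop
  endfacet
  facet normal 0.0000 -0.9797 0.2006
    outer loop
      vertex 2.5 0.7 0.0
      vertex 7.5 0.7 0.0
      vertex 5.0 5.0 21.0
    endloop
  endfacet
  facet normal 0.8468 -0.4923 0.2016
    outer loop
      vertex 7.5 0.7 0.0
      vertex 10.0 5.0 0.0
      vertex 5.0 5.0 21.0
    endloop
  endfacet
endsolid part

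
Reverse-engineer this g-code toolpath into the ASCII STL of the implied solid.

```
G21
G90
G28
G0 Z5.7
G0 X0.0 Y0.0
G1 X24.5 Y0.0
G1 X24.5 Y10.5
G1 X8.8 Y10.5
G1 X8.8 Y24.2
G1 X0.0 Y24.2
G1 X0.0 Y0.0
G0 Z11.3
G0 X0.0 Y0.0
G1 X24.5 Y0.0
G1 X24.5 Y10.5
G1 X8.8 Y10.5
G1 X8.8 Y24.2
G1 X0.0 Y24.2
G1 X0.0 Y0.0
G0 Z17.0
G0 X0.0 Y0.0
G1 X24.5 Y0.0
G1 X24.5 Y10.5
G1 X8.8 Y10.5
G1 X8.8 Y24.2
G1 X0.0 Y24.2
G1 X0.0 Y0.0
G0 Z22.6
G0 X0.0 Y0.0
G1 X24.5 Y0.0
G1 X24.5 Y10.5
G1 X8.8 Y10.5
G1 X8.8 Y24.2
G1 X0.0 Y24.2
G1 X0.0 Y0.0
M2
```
solid part
  facet normal 0.0000 0.0000 -1.0000
    outer loop
      vertex 24.5 10.5 0.0
      vertex 24.5 0.0 0.0
      vertex 0.0 0.0 0.0
    endloop
  endfacet
  facet normal 0.0000 0.0000 -1.0000
    outer loop
      vertex 8.8 10.5 0.0
      vertex 24.5 10.5 0.0
      vertex 0.0 0.0 0.0
    endloop
  endfacet
  facet normal 0.0000 0.0000 -1.0000
    outer loop
      vertex 8.8 24.2 0.0
      vertex 8.8 10.5 0.0
      vertex 0.0 0.0 0.0
    endloop
  endfacet
  facet normal 0.0000 0.0000 -1.0000
    outer loop
      vertex 0.0 24.2 0.0
      vertex 8.8 24.2 0.0
      vertex 0.0 0.0 0.0
    endloop
  endfacet
  facet normal 0.0000 0.0000 1.0000
    outer loop
      vertex 0.0 0.0 22.6
      vertex 24.5 0.0 22.6
      vertex 24.5 10.5 22.6
    endloop
  endfacet
  facet normal 0.0000 0.0000 1.0000
    outer loop
      vertex 0.0 0.0 22.6
      vertex 24.5 10.5 22.6
      vertex 8.8 10.5 22.6
    endloop
  endfacet
  facet normal 0.0000 0.0000 1.0000
    outer loop
      vertex 0.0 0.0 22.6
      vertex 8.8 10.5 22.6
      vertex 8.8 24.2 22.6
    endloop
  endfacet
  facet normal 0.0000 0.0000 1.0000
    outer loop
      vertex 0.0 0.0 22.6
      vertex 8.8 24.2 22.6
      vertex 0.0 24.2 22.6
    endloop
  endfacet
  facet normal 0.0000 -1.0000 0.0000
    outer loop
      vertex 0.0 0.0 0.0
      vertex 24.5 0.0 0.0
      vertex 24.5 0.0 22.6
    endloop
  endfacet
  facet normal 0.0000 -1.0000 0.0000
    outer loop
      vertex 0.0 0.0 0.0
      vertex 24.5 0.0 22.6
      vertex 0.0 0.0 22.6
    endloop
  endfacet
  facet normal 1.0000 0.0000 0.0000
    outer loop
      vertex 24.5 0.0 0.0
      vertex 24.5 10.5 0.0
      vertex 24.5 10.5 22.6
    endloop
  endfacet
  facet normal 1.0000 0.0000 0.0000
    outer loop
      vertex 24.5 0.0 0.0
      vertex 24.5 10.5 22.6
      vertex 24.5 0.0 22.6
    endloop
  endfacet
  facet normal 0.0000 1.0000 0.0000
    outer loop
      vertex 24.5 10.5 0.0
      vertex 8.8 10.5 0.0
      vertex 8.8 10.5 22.6
    endloop
  endfacet
  facet normal 0.0000 1.0000 0.0000
    outer loop
      vertex 24.5 10.5 0.0
      vertex 8.8 10.5 22.6
      vertex 24.5 10.5 22.6
    endloop
  endfacet
  facet normal 1.0000 0.0000 0.0000
    outer loop
      vertex 8.8 10.5 0.0
      vertex 8.8 24.2 0.0
      vertex 8.8 24.2 22.6
    endloop
  endfacet
  facet normal 1.0000 0.0000 0.0000
    outer loop
      vertex 8.8 10.5 0.0
      vertex 8.8 24.2 22.6
      vertex 8.8 10.5 22.6
    endloop
  endfacet
  facet normal 0.0000 1.0000 0.0000
    outer loop
      vertex 8.8 24.2 0.0
      vertex 0.0 24.2 0.0
      vertex 0.0 24.2 22.6
    endloop
  endfacet
  facet normal 0.0000 1.0000 0.0000
    outer loop
      vertex 8.8 24.2 0.0
      vertex 0.0 24.2 22.6
      vertex 8.8 24.2 22.6
    endloop
  endfacet
  facet normal -1.0000 0.0000 0.0000
    outer loop
      vertex 0.0 24.2 0.0
      vertex 0.0 0.0 0.0
      vertex 0.0 0.0 22.6
    endloop
  endfacet
  facet normal -1.0000 0.0000 0.0000
    outer loop
      vertex 0.0 24.2 0.0
      vertex 0.0 0.0 22.6
      vertex 0.0 24.2 22.6
    endloop
  endfacet
endsolid part

The G0 Z moves step by Δz≈5.7 mm. Every layer's G1 loop is the same polygon, so the solid is a straight extrusion of it from z=0 to z≈22.6. Closing with flat bottom and top caps and triangulating gives 20 facets — an L-shaped prism: outer 24.5 × 24.2 mm, arm thicknesses ≈ 10.5 mm (horizontal) and 8.8 mm (vertical), extruded 22.6 mm in z.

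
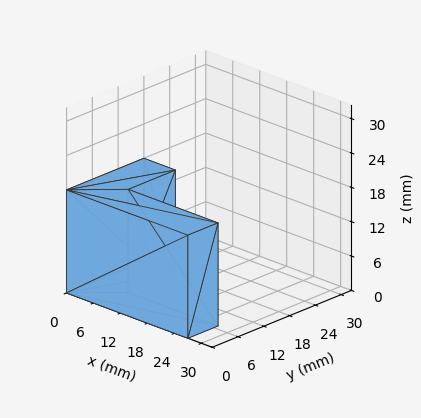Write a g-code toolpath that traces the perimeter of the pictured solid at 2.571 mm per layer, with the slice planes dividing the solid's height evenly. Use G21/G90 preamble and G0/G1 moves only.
Reading the render: the shape is an L-shaped prism: outer 27 × 18 mm, arm thicknesses ≈ 7 mm (horizontal) and 7 mm (vertical), extruded 18 mm in z (dimensions read to the nearest mm from the axis ticks). For the g-code, the solid's height is divided into equal slices at the stated Δz and each level perimeter traced with G1 moves after a G0 lift.

; perimeter-only toolpath
G21 ; units = mm
G90 ; absolute positioning
G28 ; home
; layer 1
G0 Z2.571
G0 X0.000 Y0.000
G1 X27.000 Y0.000
G1 X27.000 Y7.000
G1 X7.000 Y7.000
G1 X7.000 Y18.000
G1 X0.000 Y18.000
G1 X0.000 Y0.000
; layer 2
G0 Z5.143
G0 X0.000 Y0.000
G1 X27.000 Y0.000
G1 X27.000 Y7.000
G1 X7.000 Y7.000
G1 X7.000 Y18.000
G1 X0.000 Y18.000
G1 X0.000 Y0.000
; layer 3
G0 Z7.714
G0 X0.000 Y0.000
G1 X27.000 Y0.000
G1 X27.000 Y7.000
G1 X7.000 Y7.000
G1 X7.000 Y18.000
G1 X0.000 Y18.000
G1 X0.000 Y0.000
; layer 4
G0 Z10.286
G0 X0.000 Y0.000
G1 X27.000 Y0.000
G1 X27.000 Y7.000
G1 X7.000 Y7.000
G1 X7.000 Y18.000
G1 X0.000 Y18.000
G1 X0.000 Y0.000
; layer 5
G0 Z12.857
G0 X0.000 Y0.000
G1 X27.000 Y0.000
G1 X27.000 Y7.000
G1 X7.000 Y7.000
G1 X7.000 Y18.000
G1 X0.000 Y18.000
G1 X0.000 Y0.000
; layer 6
G0 Z15.429
G0 X0.000 Y0.000
G1 X27.000 Y0.000
G1 X27.000 Y7.000
G1 X7.000 Y7.000
G1 X7.000 Y18.000
G1 X0.000 Y18.000
G1 X0.000 Y0.000
; layer 7
G0 Z18.000
G0 X0.000 Y0.000
G1 X27.000 Y0.000
G1 X27.000 Y7.000
G1 X7.000 Y7.000
G1 X7.000 Y18.000
G1 X0.000 Y18.000
G1 X0.000 Y0.000
M2 ; end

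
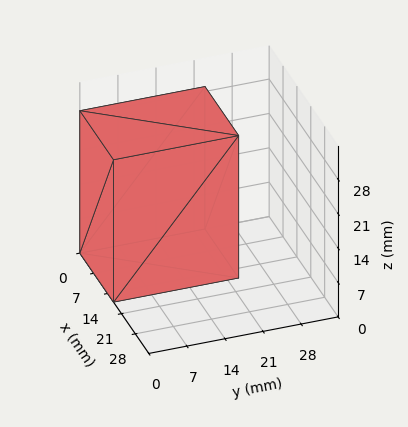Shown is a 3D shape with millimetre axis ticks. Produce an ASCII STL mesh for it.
Reading the render: the shape is a rectangular box, roughly 17 × 23 mm footprint and 29 mm tall (dimensions read to the nearest mm from the axis ticks). For the STL, each face is triangulated and given an outward normal.

solid part
  facet normal 0.0000 0.0000 -1.0000
    outer loop
      vertex 17.00 23.00 0.00
      vertex 17.00 0.00 0.00
      vertex 0.00 0.00 0.00
    endloop
  endfacet
  facet normal 0.0000 0.0000 -1.0000
    outer loop
      vertex 0.00 23.00 0.00
      vertex 17.00 23.00 0.00
      vertex 0.00 0.00 0.00
    endloop
  endfacet
  facet normal 0.0000 0.0000 1.0000
    outer loop
      vertex 0.00 0.00 29.00
      vertex 17.00 0.00 29.00
      vertex 17.00 23.00 29.00
    endloop
  endfacet
  facet normal 0.0000 0.0000 1.0000
    outer loop
      vertex 0.00 0.00 29.00
      vertex 17.00 23.00 29.00
      vertex 0.00 23.00 29.00
    endloop
  endfacet
  facet normal 0.0000 -1.0000 0.0000
    outer loop
      vertex 0.00 0.00 0.00
      vertex 17.00 0.00 0.00
      vertex 17.00 0.00 29.00
    endloop
  endfacet
  facet normal 0.0000 -1.0000 0.0000
    outer loop
      vertex 0.00 0.00 0.00
      vertex 17.00 0.00 29.00
      vertex 0.00 0.00 29.00
    endloop
  endfacet
  facet normal 0.0000 1.0000 0.0000
    outer loop
      vertex 17.00 23.00 29.00
      vertex 17.00 23.00 0.00
      vertex 0.00 23.00 0.00
    endloop
  endfacet
  facet normal 0.0000 1.0000 0.0000
    outer loop
      vertex 0.00 23.00 29.00
      vertex 17.00 23.00 29.00
      vertex 0.00 23.00 0.00
    endloop
  endfacet
  facet normal -1.0000 0.0000 0.0000
    outer loop
      vertex 0.00 23.00 29.00
      vertex 0.00 23.00 0.00
      vertex 0.00 0.00 0.00
    endloop
  endfacet
  facet normal -1.0000 0.0000 0.0000
    outer loop
      vertex 0.00 0.00 29.00
      vertex 0.00 23.00 29.00
      vertex 0.00 0.00 0.00
    endloop
  endfacet
  facet normal 1.0000 0.0000 0.0000
    outer loop
      vertex 17.00 0.00 0.00
      vertex 17.00 23.00 0.00
      vertex 17.00 23.00 29.00
    endloop
  endfacet
  facet normal 1.0000 0.0000 0.0000
    outer loop
      vertex 17.00 0.00 0.00
      vertex 17.00 23.00 29.00
      vertex 17.00 0.00 29.00
    endloop
  endfacet
endsolid part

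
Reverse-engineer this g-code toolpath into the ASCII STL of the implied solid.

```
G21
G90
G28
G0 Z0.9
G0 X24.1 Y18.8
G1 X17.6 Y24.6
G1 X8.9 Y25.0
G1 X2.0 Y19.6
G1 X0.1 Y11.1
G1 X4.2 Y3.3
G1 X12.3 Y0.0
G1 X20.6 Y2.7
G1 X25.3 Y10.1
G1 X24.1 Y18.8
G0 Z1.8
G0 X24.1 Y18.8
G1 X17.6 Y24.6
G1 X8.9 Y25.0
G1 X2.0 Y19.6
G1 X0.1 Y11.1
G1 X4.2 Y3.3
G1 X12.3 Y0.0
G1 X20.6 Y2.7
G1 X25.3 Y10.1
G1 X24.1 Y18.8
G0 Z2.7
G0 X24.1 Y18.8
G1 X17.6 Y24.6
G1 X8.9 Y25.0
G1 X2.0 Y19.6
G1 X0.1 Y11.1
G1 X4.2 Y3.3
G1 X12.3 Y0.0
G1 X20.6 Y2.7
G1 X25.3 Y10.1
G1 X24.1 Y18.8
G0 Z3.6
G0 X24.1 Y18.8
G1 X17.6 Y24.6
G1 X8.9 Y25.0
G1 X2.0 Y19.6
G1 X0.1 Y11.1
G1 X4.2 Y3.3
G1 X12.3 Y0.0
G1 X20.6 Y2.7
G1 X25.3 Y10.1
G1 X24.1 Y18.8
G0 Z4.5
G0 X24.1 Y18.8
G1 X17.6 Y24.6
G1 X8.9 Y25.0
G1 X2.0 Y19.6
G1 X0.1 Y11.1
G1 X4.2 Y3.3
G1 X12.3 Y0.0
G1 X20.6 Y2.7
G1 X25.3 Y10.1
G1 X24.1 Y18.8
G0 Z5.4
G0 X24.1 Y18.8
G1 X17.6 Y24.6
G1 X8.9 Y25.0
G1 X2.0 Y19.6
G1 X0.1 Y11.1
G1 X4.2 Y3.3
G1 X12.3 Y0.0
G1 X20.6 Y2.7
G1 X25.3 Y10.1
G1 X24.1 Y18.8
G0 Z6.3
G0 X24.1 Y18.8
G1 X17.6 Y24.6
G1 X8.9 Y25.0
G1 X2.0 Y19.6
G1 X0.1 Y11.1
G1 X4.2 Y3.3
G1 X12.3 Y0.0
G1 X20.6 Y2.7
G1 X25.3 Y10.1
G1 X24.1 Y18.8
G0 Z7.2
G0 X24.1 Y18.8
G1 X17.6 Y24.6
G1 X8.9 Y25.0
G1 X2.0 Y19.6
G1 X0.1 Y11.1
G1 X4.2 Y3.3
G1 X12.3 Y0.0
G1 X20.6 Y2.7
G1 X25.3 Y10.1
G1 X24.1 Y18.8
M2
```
solid part
  facet normal 0.0000 0.0000 -1.0000
    outer loop
      vertex 8.9 25.0 0.0
      vertex 17.6 24.6 0.0
      vertex 24.1 18.8 0.0
    endloop
  endfacet
  facet normal 0.0000 0.0000 -1.0000
    outer loop
      vertex 2.0 19.6 0.0
      vertex 8.9 25.0 0.0
      vertex 24.1 18.8 0.0
    endloop
  endfacet
  facet normal 0.0000 0.0000 -1.0000
    outer loop
      vertex 0.1 11.1 0.0
      vertex 2.0 19.6 0.0
      vertex 24.1 18.8 0.0
    endloop
  endfacet
  facet normal 0.0000 0.0000 -1.0000
    outer loop
      vertex 4.2 3.3 0.0
      vertex 0.1 11.1 0.0
      vertex 24.1 18.8 0.0
    endloop
  endfacet
  facet normal 0.0000 0.0000 -1.0000
    outer loop
      vertex 12.3 0.0 0.0
      vertex 4.2 3.3 0.0
      vertex 24.1 18.8 0.0
    endloop
  endfacet
  facet normal 0.0000 0.0000 -1.0000
    outer loop
      vertex 20.6 2.7 0.0
      vertex 12.3 0.0 0.0
      vertex 24.1 18.8 0.0
    endloop
  endfacet
  facet normal 0.0000 0.0000 -1.0000
    outer loop
      vertex 25.3 10.1 0.0
      vertex 20.6 2.7 0.0
      vertex 24.1 18.8 0.0
    endloop
  endfacet
  facet normal 0.0000 0.0000 1.0000
    outer loop
      vertex 24.1 18.8 7.2
      vertex 17.6 24.6 7.2
      vertex 8.9 25.0 7.2
    endloop
  endfacet
  facet normal 0.0000 0.0000 1.0000
    outer loop
      vertex 24.1 18.8 7.2
      vertex 8.9 25.0 7.2
      vertex 2.0 19.6 7.2
    endloop
  endfacet
  facet normal 0.0000 0.0000 1.0000
    outer loop
      vertex 24.1 18.8 7.2
      vertex 2.0 19.6 7.2
      vertex 0.1 11.1 7.2
    endloop
  endfacet
  facet normal 0.0000 0.0000 1.0000
    outer loop
      vertex 24.1 18.8 7.2
      vertex 0.1 11.1 7.2
      vertex 4.2 3.3 7.2
    endloop
  endfacet
  facet normal 0.0000 0.0000 1.0000
    outer loop
      vertex 24.1 18.8 7.2
      vertex 4.2 3.3 7.2
      vertex 12.3 0.0 7.2
    endloop
  endfacet
  facet normal 0.0000 0.0000 1.0000
    outer loop
      vertex 24.1 18.8 7.2
      vertex 12.3 0.0 7.2
      vertex 20.6 2.7 7.2
    endloop
  endfacet
  facet normal 0.0000 0.0000 1.0000
    outer loop
      vertex 24.1 18.8 7.2
      vertex 20.6 2.7 7.2
      vertex 25.3 10.1 7.2
    endloop
  endfacet
  facet normal 0.6658 0.7461 0.0000
    outer loop
      vertex 24.1 18.8 0.0
      vertex 17.6 24.6 0.0
      vertex 17.6 24.6 7.2
    endloop
  endfacet
  facet normal 0.6658 0.7461 0.0000
    outer loop
      vertex 24.1 18.8 0.0
      vertex 17.6 24.6 7.2
      vertex 24.1 18.8 7.2
    endloop
  endfacet
  facet normal 0.0459 0.9989 0.0000
    outer loop
      vertex 17.6 24.6 0.0
      vertex 8.9 25.0 0.0
      vertex 8.9 25.0 7.2
    endloop
  endfacet
  facet normal 0.0459 0.9989 0.0000
    outer loop
      vertex 17.6 24.6 0.0
      vertex 8.9 25.0 7.2
      vertex 17.6 24.6 7.2
    endloop
  endfacet
  facet normal -0.6163 0.7875 0.0000
    outer loop
      vertex 8.9 25.0 0.0
      vertex 2.0 19.6 0.0
      vertex 2.0 19.6 7.2
    endloop
  endfacet
  facet normal -0.6163 0.7875 0.0000
    outer loop
      vertex 8.9 25.0 0.0
      vertex 2.0 19.6 7.2
      vertex 8.9 25.0 7.2
    endloop
  endfacet
  facet normal -0.9759 0.2181 0.0000
    outer loop
      vertex 2.0 19.6 0.0
      vertex 0.1 11.1 0.0
      vertex 0.1 11.1 7.2
    endloop
  endfacet
  facet normal -0.9759 0.2181 0.0000
    outer loop
      vertex 2.0 19.6 0.0
      vertex 0.1 11.1 7.2
      vertex 2.0 19.6 7.2
    endloop
  endfacet
  facet normal -0.8852 -0.4653 0.0000
    outer loop
      vertex 0.1 11.1 0.0
      vertex 4.2 3.3 0.0
      vertex 4.2 3.3 7.2
    endloop
  endfacet
  facet normal -0.8852 -0.4653 0.0000
    outer loop
      vertex 0.1 11.1 0.0
      vertex 4.2 3.3 7.2
      vertex 0.1 11.1 7.2
    endloop
  endfacet
  facet normal -0.3773 -0.9261 0.0000
    outer loop
      vertex 4.2 3.3 0.0
      vertex 12.3 0.0 0.0
      vertex 12.3 0.0 7.2
    endloop
  endfacet
  facet normal -0.3773 -0.9261 0.0000
    outer loop
      vertex 4.2 3.3 0.0
      vertex 12.3 0.0 7.2
      vertex 4.2 3.3 7.2
    endloop
  endfacet
  facet normal 0.3093 -0.9509 0.0000
    outer loop
      vertex 12.3 0.0 0.0
      vertex 20.6 2.7 0.0
      vertex 20.6 2.7 7.2
    endloop
  endfacet
  facet normal 0.3093 -0.9509 0.0000
    outer loop
      vertex 12.3 0.0 0.0
      vertex 20.6 2.7 7.2
      vertex 12.3 0.0 7.2
    endloop
  endfacet
  facet normal 0.8441 -0.5361 0.0000
    outer loop
      vertex 20.6 2.7 0.0
      vertex 25.3 10.1 0.0
      vertex 25.3 10.1 7.2
    endloop
  endfacet
  facet normal 0.8441 -0.5361 0.0000
    outer loop
      vertex 20.6 2.7 0.0
      vertex 25.3 10.1 7.2
      vertex 20.6 2.7 7.2
    endloop
  endfacet
  facet normal 0.9906 0.1366 0.0000
    outer loop
      vertex 25.3 10.1 0.0
      vertex 24.1 18.8 0.0
      vertex 24.1 18.8 7.2
    endloop
  endfacet
  facet normal 0.9906 0.1366 0.0000
    outer loop
      vertex 25.3 10.1 0.0
      vertex 24.1 18.8 7.2
      vertex 25.3 10.1 7.2
    endloop
  endfacet
endsolid part

The G0 Z moves step by Δz≈0.9 mm. Every layer's G1 loop is the same polygon, so the solid is a straight extrusion of it from z=0 to z≈7.2. Closing with flat bottom and top caps and triangulating gives 32 facets — a regular 9-sided prism (a cylinder approximated with 9 flat sides), circumscribed radius ≈ 12.8 mm, height ≈ 7.2 mm.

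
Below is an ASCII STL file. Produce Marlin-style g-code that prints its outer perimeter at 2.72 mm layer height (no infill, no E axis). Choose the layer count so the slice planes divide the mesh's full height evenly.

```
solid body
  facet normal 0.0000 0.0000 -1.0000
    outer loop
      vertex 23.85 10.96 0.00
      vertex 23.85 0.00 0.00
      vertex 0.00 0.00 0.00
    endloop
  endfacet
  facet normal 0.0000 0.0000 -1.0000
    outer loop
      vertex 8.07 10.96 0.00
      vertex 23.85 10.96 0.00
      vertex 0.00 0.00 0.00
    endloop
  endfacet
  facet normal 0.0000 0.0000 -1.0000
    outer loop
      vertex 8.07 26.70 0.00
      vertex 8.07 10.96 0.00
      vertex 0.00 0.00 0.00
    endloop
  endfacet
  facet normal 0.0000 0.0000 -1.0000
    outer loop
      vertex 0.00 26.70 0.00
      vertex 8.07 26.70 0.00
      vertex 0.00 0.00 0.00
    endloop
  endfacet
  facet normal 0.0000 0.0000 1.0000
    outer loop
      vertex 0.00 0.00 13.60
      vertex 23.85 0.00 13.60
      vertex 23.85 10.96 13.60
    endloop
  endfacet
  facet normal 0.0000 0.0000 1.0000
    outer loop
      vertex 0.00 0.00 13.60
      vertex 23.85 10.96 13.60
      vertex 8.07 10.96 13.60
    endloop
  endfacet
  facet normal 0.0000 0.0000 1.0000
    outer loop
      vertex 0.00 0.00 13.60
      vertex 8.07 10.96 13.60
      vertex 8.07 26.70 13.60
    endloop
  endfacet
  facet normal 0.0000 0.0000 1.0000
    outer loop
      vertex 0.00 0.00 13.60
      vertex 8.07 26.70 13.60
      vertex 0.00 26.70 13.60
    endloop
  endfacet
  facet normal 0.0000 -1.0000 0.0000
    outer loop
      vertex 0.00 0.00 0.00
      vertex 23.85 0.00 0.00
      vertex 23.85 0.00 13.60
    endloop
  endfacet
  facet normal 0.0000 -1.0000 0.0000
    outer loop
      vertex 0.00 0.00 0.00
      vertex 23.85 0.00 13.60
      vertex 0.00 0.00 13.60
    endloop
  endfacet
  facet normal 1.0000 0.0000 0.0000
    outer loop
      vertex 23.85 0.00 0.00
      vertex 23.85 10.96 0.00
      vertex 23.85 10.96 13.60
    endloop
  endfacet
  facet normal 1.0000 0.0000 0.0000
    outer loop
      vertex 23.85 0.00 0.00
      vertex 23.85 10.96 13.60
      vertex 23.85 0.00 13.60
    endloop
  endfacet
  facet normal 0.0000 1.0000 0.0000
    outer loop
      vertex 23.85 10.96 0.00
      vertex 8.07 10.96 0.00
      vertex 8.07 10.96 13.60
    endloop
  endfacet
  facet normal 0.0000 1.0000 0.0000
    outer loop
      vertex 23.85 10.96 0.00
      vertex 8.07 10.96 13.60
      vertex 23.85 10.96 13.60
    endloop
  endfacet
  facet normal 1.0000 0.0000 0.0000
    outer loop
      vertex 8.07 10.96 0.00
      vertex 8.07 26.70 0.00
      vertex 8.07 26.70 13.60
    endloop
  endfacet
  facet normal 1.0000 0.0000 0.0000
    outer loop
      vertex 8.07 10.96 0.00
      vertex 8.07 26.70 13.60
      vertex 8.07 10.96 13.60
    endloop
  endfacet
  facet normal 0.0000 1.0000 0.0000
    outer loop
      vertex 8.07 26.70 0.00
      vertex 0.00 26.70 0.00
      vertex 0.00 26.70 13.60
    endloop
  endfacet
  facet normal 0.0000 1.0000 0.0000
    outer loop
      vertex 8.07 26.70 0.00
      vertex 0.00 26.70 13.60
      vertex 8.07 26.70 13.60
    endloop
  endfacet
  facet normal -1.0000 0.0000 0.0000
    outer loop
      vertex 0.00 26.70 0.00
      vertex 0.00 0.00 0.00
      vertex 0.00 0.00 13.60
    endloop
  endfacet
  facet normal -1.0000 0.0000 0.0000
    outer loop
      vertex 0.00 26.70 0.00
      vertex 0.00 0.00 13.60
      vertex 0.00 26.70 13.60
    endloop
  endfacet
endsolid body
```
; perimeter-only toolpath
G21 ; units = mm
G90 ; absolute positioning
G28 ; home
; layer 1
G0 Z2.72
G0 X0.00 Y0.00
G1 X23.85 Y0.00
G1 X23.85 Y10.96
G1 X8.07 Y10.96
G1 X8.07 Y26.70
G1 X0.00 Y26.70
G1 X0.00 Y0.00
; layer 2
G0 Z5.44
G0 X0.00 Y0.00
G1 X23.85 Y0.00
G1 X23.85 Y10.96
G1 X8.07 Y10.96
G1 X8.07 Y26.70
G1 X0.00 Y26.70
G1 X0.00 Y0.00
; layer 3
G0 Z8.16
G0 X0.00 Y0.00
G1 X23.85 Y0.00
G1 X23.85 Y10.96
G1 X8.07 Y10.96
G1 X8.07 Y26.70
G1 X0.00 Y26.70
G1 X0.00 Y0.00
; layer 4
G0 Z10.88
G0 X0.00 Y0.00
G1 X23.85 Y0.00
G1 X23.85 Y10.96
G1 X8.07 Y10.96
G1 X8.07 Y26.70
G1 X0.00 Y26.70
G1 X0.00 Y0.00
; layer 5
G0 Z13.60
G0 X0.00 Y0.00
G1 X23.85 Y0.00
G1 X23.85 Y10.96
G1 X8.07 Y10.96
G1 X8.07 Y26.70
G1 X0.00 Y26.70
G1 X0.00 Y0.00
M2 ; end

The solid is an L-shaped prism: outer 23.9 × 26.7 mm, arm thicknesses ≈ 11 mm (horizontal) and 8.07 mm (vertical), extruded 13.6 mm in z. Slicing at Δz = 2.72 mm — 5 equal slices spanning the solid's height, so layer i sits at z = i·h/5 — gives 5 non-empty perimeters. Each is a 6-segment closed polygon; G0 lifts to the layer z and rapids to the start vertex, then G1 traces the edges.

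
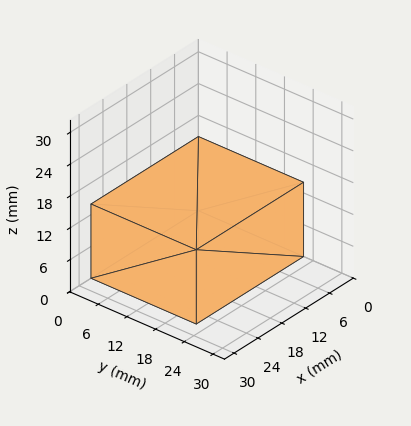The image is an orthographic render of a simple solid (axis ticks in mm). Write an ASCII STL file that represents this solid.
Reading the render: the shape is a rectangular box, roughly 27 × 22 mm footprint and 14 mm tall (dimensions read to the nearest mm from the axis ticks). For the STL, each face is triangulated and given an outward normal.

solid part
  facet normal 0.0000 0.0000 -1.0000
    outer loop
      vertex 27.0 22.0 0.0
      vertex 27.0 0.0 0.0
      vertex 0.0 0.0 0.0
    endloop
  endfacet
  facet normal 0.0000 0.0000 -1.0000
    outer loop
      vertex 0.0 22.0 0.0
      vertex 27.0 22.0 0.0
      vertex 0.0 0.0 0.0
    endloop
  endfacet
  facet normal 0.0000 0.0000 1.0000
    outer loop
      vertex 0.0 0.0 14.0
      vertex 27.0 0.0 14.0
      vertex 27.0 22.0 14.0
    endloop
  endfacet
  facet normal 0.0000 0.0000 1.0000
    outer loop
      vertex 0.0 0.0 14.0
      vertex 27.0 22.0 14.0
      vertex 0.0 22.0 14.0
    endloop
  endfacet
  facet normal 0.0000 -1.0000 0.0000
    outer loop
      vertex 0.0 0.0 0.0
      vertex 27.0 0.0 0.0
      vertex 27.0 0.0 14.0
    endloop
  endfacet
  facet normal 0.0000 -1.0000 0.0000
    outer loop
      vertex 0.0 0.0 0.0
      vertex 27.0 0.0 14.0
      vertex 0.0 0.0 14.0
    endloop
  endfacet
  facet normal 0.0000 1.0000 0.0000
    outer loop
      vertex 27.0 22.0 14.0
      vertex 27.0 22.0 0.0
      vertex 0.0 22.0 0.0
    endloop
  endfacet
  facet normal 0.0000 1.0000 0.0000
    outer loop
      vertex 0.0 22.0 14.0
      vertex 27.0 22.0 14.0
      vertex 0.0 22.0 0.0
    endloop
  endfacet
  facet normal -1.0000 0.0000 0.0000
    outer loop
      vertex 0.0 22.0 14.0
      vertex 0.0 22.0 0.0
      vertex 0.0 0.0 0.0
    endloop
  endfacet
  facet normal -1.0000 0.0000 0.0000
    outer loop
      vertex 0.0 0.0 14.0
      vertex 0.0 22.0 14.0
      vertex 0.0 0.0 0.0
    endloop
  endfacet
  facet normal 1.0000 0.0000 0.0000
    outer loop
      vertex 27.0 0.0 0.0
      vertex 27.0 22.0 0.0
      vertex 27.0 22.0 14.0
    endloop
  endfacet
  facet normal 1.0000 0.0000 0.0000
    outer loop
      vertex 27.0 0.0 0.0
      vertex 27.0 22.0 14.0
      vertex 27.0 0.0 14.0
    endloop
  endfacet
endsolid part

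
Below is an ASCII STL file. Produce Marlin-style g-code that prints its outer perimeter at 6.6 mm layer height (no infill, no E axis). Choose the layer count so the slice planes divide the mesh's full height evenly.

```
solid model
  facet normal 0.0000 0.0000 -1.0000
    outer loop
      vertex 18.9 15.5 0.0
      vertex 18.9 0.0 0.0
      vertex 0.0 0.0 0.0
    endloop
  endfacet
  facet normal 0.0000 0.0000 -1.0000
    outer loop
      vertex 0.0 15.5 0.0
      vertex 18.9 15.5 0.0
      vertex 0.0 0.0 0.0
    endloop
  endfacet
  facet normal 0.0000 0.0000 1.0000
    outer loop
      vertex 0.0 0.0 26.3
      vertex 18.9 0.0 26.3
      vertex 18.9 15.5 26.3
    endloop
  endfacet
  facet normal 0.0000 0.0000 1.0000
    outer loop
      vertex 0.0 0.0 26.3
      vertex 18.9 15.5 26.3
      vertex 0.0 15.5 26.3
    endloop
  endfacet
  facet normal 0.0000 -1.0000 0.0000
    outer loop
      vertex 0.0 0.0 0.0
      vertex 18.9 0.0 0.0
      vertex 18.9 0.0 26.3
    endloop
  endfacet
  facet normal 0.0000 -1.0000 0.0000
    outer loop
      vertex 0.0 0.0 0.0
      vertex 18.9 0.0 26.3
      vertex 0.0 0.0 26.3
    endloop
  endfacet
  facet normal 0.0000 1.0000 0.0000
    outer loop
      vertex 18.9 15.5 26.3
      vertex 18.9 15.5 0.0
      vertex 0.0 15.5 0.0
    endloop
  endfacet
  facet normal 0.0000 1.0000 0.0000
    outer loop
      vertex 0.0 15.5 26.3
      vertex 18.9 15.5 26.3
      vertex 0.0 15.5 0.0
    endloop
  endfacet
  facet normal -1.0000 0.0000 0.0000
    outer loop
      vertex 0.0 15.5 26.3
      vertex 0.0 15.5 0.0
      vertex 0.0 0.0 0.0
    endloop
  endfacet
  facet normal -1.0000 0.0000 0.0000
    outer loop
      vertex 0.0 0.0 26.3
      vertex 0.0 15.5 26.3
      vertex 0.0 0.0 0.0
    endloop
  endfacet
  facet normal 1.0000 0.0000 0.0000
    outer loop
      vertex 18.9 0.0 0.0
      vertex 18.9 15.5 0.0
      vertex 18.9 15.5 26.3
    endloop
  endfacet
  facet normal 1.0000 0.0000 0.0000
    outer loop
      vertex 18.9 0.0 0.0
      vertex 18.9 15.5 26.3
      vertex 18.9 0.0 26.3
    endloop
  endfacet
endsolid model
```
; perimeter-only toolpath
G21 ; units = mm
G90 ; absolute positioning
G28 ; home
; layer 1
G0 Z6.6
G0 X0.0 Y0.0
G1 X18.9 Y0.0
G1 X18.9 Y15.5
G1 X0.0 Y15.5
G1 X0.0 Y0.0
; layer 2
G0 Z13.2
G0 X0.0 Y0.0
G1 X18.9 Y0.0
G1 X18.9 Y15.5
G1 X0.0 Y15.5
G1 X0.0 Y0.0
; layer 3
G0 Z19.7
G0 X0.0 Y0.0
G1 X18.9 Y0.0
G1 X18.9 Y15.5
G1 X0.0 Y15.5
G1 X0.0 Y0.0
; layer 4
G0 Z26.3
G0 X0.0 Y0.0
G1 X18.9 Y0.0
G1 X18.9 Y15.5
G1 X0.0 Y15.5
G1 X0.0 Y0.0
M2 ; end

The solid is a rectangular box, roughly 18.9 × 15.5 mm footprint and 26.3 mm tall. Slicing at Δz = 6.6 mm — 4 equal slices spanning the solid's height, so layer i sits at z = i·h/4 — gives 4 non-empty perimeters. Each is a 4-segment closed polygon; G0 lifts to the layer z and rapids to the start vertex, then G1 traces the edges.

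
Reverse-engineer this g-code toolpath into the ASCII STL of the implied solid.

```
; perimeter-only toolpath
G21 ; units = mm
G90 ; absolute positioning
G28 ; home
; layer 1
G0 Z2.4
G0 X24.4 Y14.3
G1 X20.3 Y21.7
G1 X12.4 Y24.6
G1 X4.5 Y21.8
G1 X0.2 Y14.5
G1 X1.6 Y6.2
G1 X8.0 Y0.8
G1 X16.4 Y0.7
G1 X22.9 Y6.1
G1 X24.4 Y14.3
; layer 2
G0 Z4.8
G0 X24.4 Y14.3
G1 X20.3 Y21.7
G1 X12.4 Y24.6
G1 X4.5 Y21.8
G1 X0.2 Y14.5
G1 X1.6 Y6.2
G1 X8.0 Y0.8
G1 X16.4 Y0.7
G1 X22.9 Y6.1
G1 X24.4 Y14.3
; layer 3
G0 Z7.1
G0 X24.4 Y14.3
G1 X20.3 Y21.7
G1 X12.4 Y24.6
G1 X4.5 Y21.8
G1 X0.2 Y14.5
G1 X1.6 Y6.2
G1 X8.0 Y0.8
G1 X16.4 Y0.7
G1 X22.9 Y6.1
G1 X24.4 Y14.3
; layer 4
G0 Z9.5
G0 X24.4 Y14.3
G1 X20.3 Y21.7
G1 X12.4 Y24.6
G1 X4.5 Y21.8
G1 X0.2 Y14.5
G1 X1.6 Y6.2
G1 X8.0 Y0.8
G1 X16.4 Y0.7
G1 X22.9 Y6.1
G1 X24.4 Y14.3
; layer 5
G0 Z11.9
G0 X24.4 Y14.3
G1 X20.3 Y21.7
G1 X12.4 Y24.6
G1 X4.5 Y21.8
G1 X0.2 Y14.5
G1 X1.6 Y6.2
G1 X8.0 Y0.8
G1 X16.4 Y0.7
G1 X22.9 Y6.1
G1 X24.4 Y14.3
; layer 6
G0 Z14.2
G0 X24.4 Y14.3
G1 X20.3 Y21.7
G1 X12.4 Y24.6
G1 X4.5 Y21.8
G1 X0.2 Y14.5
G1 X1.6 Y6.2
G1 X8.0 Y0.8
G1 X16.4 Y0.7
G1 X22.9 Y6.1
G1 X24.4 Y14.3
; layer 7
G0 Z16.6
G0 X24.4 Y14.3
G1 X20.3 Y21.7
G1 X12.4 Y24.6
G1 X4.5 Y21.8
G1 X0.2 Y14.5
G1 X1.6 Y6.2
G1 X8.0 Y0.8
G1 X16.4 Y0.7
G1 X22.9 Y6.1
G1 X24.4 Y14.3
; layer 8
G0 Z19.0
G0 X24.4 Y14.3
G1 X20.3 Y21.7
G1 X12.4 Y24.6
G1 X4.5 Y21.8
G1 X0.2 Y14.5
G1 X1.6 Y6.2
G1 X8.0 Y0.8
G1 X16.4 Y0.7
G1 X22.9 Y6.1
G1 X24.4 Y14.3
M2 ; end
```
solid part
  facet normal 0.0000 0.0000 -1.0000
    outer loop
      vertex 12.4 24.6 0.0
      vertex 20.3 21.7 0.0
      vertex 24.4 14.3 0.0
    endloop
  endfacet
  facet normal 0.0000 0.0000 -1.0000
    outer loop
      vertex 4.5 21.8 0.0
      vertex 12.4 24.6 0.0
      vertex 24.4 14.3 0.0
    endloop
  endfacet
  facet normal 0.0000 0.0000 -1.0000
    outer loop
      vertex 0.2 14.5 0.0
      vertex 4.5 21.8 0.0
      vertex 24.4 14.3 0.0
    endloop
  endfacet
  facet normal 0.0000 0.0000 -1.0000
    outer loop
      vertex 1.6 6.2 0.0
      vertex 0.2 14.5 0.0
      vertex 24.4 14.3 0.0
    endloop
  endfacet
  facet normal 0.0000 0.0000 -1.0000
    outer loop
      vertex 8.0 0.8 0.0
      vertex 1.6 6.2 0.0
      vertex 24.4 14.3 0.0
    endloop
  endfacet
  facet normal 0.0000 0.0000 -1.0000
    outer loop
      vertex 16.4 0.7 0.0
      vertex 8.0 0.8 0.0
      vertex 24.4 14.3 0.0
    endloop
  endfacet
  facet normal 0.0000 0.0000 -1.0000
    outer loop
      vertex 22.9 6.1 0.0
      vertex 16.4 0.7 0.0
      vertex 24.4 14.3 0.0
    endloop
  endfacet
  facet normal 0.0000 0.0000 1.0000
    outer loop
      vertex 24.4 14.3 19.0
      vertex 20.3 21.7 19.0
      vertex 12.4 24.6 19.0
    endloop
  endfacet
  facet normal 0.0000 0.0000 1.0000
    outer loop
      vertex 24.4 14.3 19.0
      vertex 12.4 24.6 19.0
      vertex 4.5 21.8 19.0
    endloop
  endfacet
  facet normal 0.0000 0.0000 1.0000
    outer loop
      vertex 24.4 14.3 19.0
      vertex 4.5 21.8 19.0
      vertex 0.2 14.5 19.0
    endloop
  endfacet
  facet normal 0.0000 0.0000 1.0000
    outer loop
      vertex 24.4 14.3 19.0
      vertex 0.2 14.5 19.0
      vertex 1.6 6.2 19.0
    endloop
  endfacet
  facet normal 0.0000 0.0000 1.0000
    outer loop
      vertex 24.4 14.3 19.0
      vertex 1.6 6.2 19.0
      vertex 8.0 0.8 19.0
    endloop
  endfacet
  facet normal 0.0000 0.0000 1.0000
    outer loop
      vertex 24.4 14.3 19.0
      vertex 8.0 0.8 19.0
      vertex 16.4 0.7 19.0
    endloop
  endfacet
  facet normal 0.0000 0.0000 1.0000
    outer loop
      vertex 24.4 14.3 19.0
      vertex 16.4 0.7 19.0
      vertex 22.9 6.1 19.0
    endloop
  endfacet
  facet normal 0.8747 0.4846 0.0000
    outer loop
      vertex 24.4 14.3 0.0
      vertex 20.3 21.7 0.0
      vertex 20.3 21.7 19.0
    endloop
  endfacet
  facet normal 0.8747 0.4846 0.0000
    outer loop
      vertex 24.4 14.3 0.0
      vertex 20.3 21.7 19.0
      vertex 24.4 14.3 19.0
    endloop
  endfacet
  facet normal 0.3446 0.9387 0.0000
    outer loop
      vertex 20.3 21.7 0.0
      vertex 12.4 24.6 0.0
      vertex 12.4 24.6 19.0
    endloop
  endfacet
  facet normal 0.3446 0.9387 0.0000
    outer loop
      vertex 20.3 21.7 0.0
      vertex 12.4 24.6 19.0
      vertex 20.3 21.7 19.0
    endloop
  endfacet
  facet normal -0.3341 0.9425 0.0000
    outer loop
      vertex 12.4 24.6 0.0
      vertex 4.5 21.8 0.0
      vertex 4.5 21.8 19.0
    endloop
  endfacet
  facet normal -0.3341 0.9425 0.0000
    outer loop
      vertex 12.4 24.6 0.0
      vertex 4.5 21.8 19.0
      vertex 12.4 24.6 19.0
    endloop
  endfacet
  facet normal -0.8616 0.5075 0.0000
    outer loop
      vertex 4.5 21.8 0.0
      vertex 0.2 14.5 0.0
      vertex 0.2 14.5 19.0
    endloop
  endfacet
  facet normal -0.8616 0.5075 0.0000
    outer loop
      vertex 4.5 21.8 0.0
      vertex 0.2 14.5 19.0
      vertex 4.5 21.8 19.0
    endloop
  endfacet
  facet normal -0.9861 -0.1663 0.0000
    outer loop
      vertex 0.2 14.5 0.0
      vertex 1.6 6.2 0.0
      vertex 1.6 6.2 19.0
    endloop
  endfacet
  facet normal -0.9861 -0.1663 0.0000
    outer loop
      vertex 0.2 14.5 0.0
      vertex 1.6 6.2 19.0
      vertex 0.2 14.5 19.0
    endloop
  endfacet
  facet normal -0.6449 -0.7643 0.0000
    outer loop
      vertex 1.6 6.2 0.0
      vertex 8.0 0.8 0.0
      vertex 8.0 0.8 19.0
    endloop
  endfacet
  facet normal -0.6449 -0.7643 0.0000
    outer loop
      vertex 1.6 6.2 0.0
      vertex 8.0 0.8 19.0
      vertex 1.6 6.2 19.0
    endloop
  endfacet
  facet normal -0.0119 -0.9999 0.0000
    outer loop
      vertex 8.0 0.8 0.0
      vertex 16.4 0.7 0.0
      vertex 16.4 0.7 19.0
    endloop
  endfacet
  facet normal -0.0119 -0.9999 0.0000
    outer loop
      vertex 8.0 0.8 0.0
      vertex 16.4 0.7 19.0
      vertex 8.0 0.8 19.0
    endloop
  endfacet
  facet normal 0.6390 -0.7692 0.0000
    outer loop
      vertex 16.4 0.7 0.0
      vertex 22.9 6.1 0.0
      vertex 22.9 6.1 19.0
    endloop
  endfacet
  facet normal 0.6390 -0.7692 0.0000
    outer loop
      vertex 16.4 0.7 0.0
      vertex 22.9 6.1 19.0
      vertex 16.4 0.7 19.0
    endloop
  endfacet
  facet normal 0.9837 -0.1799 0.0000
    outer loop
      vertex 22.9 6.1 0.0
      vertex 24.4 14.3 0.0
      vertex 24.4 14.3 19.0
    endloop
  endfacet
  facet normal 0.9837 -0.1799 0.0000
    outer loop
      vertex 22.9 6.1 0.0
      vertex 24.4 14.3 19.0
      vertex 22.9 6.1 19.0
    endloop
  endfacet
endsolid part

The G0 Z moves step by Δz≈2.4 mm. Every layer's G1 loop is the same polygon, so the solid is a straight extrusion of it from z=0 to z≈19. Closing with flat bottom and top caps and triangulating gives 32 facets — a regular 9-sided prism (a cylinder approximated with 9 flat sides), circumscribed radius ≈ 12.3 mm, height ≈ 19 mm.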